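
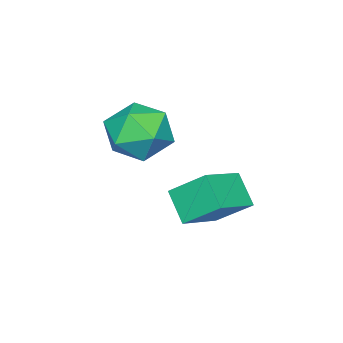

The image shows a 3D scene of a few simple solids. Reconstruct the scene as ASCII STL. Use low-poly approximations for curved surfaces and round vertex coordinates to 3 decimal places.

solid 
facet normal 0.240 0.914 -0.327
outer loop
vertex -2.844 -3.387 1.118
vertex -3.866 -2.935 1.632
vertex -2.82 -2.979 2.278
endloop
endfacet
facet normal 0.826 0.526 -0.202
outer loop
vertex -2.844 -3.387 1.118
vertex -2.82 -2.979 2.278
vertex -2.232 -4.017 1.98
endloop
endfacet
facet normal 0.792 -0.060 -0.607
outer loop
vertex -2.844 -3.387 1.118
vertex -2.232 -4.017 1.98
vertex -2.914 -4.615 1.149
endloop
endfacet
facet normal 0.186 -0.035 -0.982
outer loop
vertex -2.844 -3.387 1.118
vertex -2.914 -4.615 1.149
vertex -3.924 -3.946 0.934
endloop
endfacet
facet normal -0.156 0.567 -0.809
outer loop
vertex -2.844 -3.387 1.118
vertex -3.924 -3.946 0.934
vertex -3.866 -2.935 1.632
endloop
endfacet
facet normal 0.814 0.323 0.482
outer loop
vertex -2.232 -4.017 1.98
vertex -2.82 -2.979 2.278
vertex -2.876 -3.954 3.026
endloop
endfacet
facet normal -0.133 0.951 0.280
outer loop
vertex -2.82 -2.979 2.278
vertex -3.866 -2.935 1.632
vertex -3.886 -3.285 2.811
endloop
endfacet
facet normal -0.774 0.389 -0.500
outer loop
vertex -3.866 -2.935 1.632
vertex -3.924 -3.946 0.934
vertex -4.568 -3.883 1.98
endloop
endfacet
facet normal -0.222 -0.585 -0.780
outer loop
vertex -3.924 -3.946 0.934
vertex -2.914 -4.615 1.149
vertex -3.98 -4.921 1.682
endloop
endfacet
facet normal 0.760 -0.626 -0.173
outer loop
vertex -2.914 -4.615 1.149
vertex -2.232 -4.017 1.98
vertex -2.934 -4.965 2.328
endloop
endfacet
facet normal -0.186 0.035 0.982
outer loop
vertex -3.956 -4.513 2.842
vertex -2.876 -3.954 3.026
vertex -3.886 -3.285 2.811
endloop
endfacet
facet normal -0.792 0.060 0.607
outer loop
vertex -3.956 -4.513 2.842
vertex -3.886 -3.285 2.811
vertex -4.568 -3.883 1.98
endloop
endfacet
facet normal -0.826 -0.526 0.202
outer loop
vertex -3.956 -4.513 2.842
vertex -4.568 -3.883 1.98
vertex -3.98 -4.921 1.682
endloop
endfacet
facet normal -0.240 -0.914 0.327
outer loop
vertex -3.956 -4.513 2.842
vertex -3.98 -4.921 1.682
vertex -2.934 -4.965 2.328
endloop
endfacet
facet normal 0.156 -0.567 0.809
outer loop
vertex -3.956 -4.513 2.842
vertex -2.934 -4.965 2.328
vertex -2.876 -3.954 3.026
endloop
endfacet
facet normal 0.222 0.585 0.780
outer loop
vertex -3.886 -3.285 2.811
vertex -2.876 -3.954 3.026
vertex -2.82 -2.979 2.278
endloop
endfacet
facet normal -0.760 0.626 0.173
outer loop
vertex -4.568 -3.883 1.98
vertex -3.886 -3.285 2.811
vertex -3.866 -2.935 1.632
endloop
endfacet
facet normal -0.814 -0.323 -0.482
outer loop
vertex -3.98 -4.921 1.682
vertex -4.568 -3.883 1.98
vertex -3.924 -3.946 0.934
endloop
endfacet
facet normal 0.133 -0.951 -0.280
outer loop
vertex -2.934 -4.965 2.328
vertex -3.98 -4.921 1.682
vertex -2.914 -4.615 1.149
endloop
endfacet
facet normal 0.774 -0.389 0.500
outer loop
vertex -2.876 -3.954 3.026
vertex -2.934 -4.965 2.328
vertex -2.232 -4.017 1.98
endloop
endfacet
facet normal -0.917 0.120 -0.380
outer loop
vertex -4.022 -0.693 0.918
vertex -3.546 0.151 0.036
vertex -3.766 -1.871 -0.071
endloop
endfacet
facet normal -0.363 -0.644 0.673
outer loop
vertex -2.234 -2.071 0.564
vertex -4.022 -0.693 0.918
vertex -3.766 -1.871 -0.071
endloop
endfacet
facet normal -0.917 0.120 -0.380
outer loop
vertex -3.766 -1.871 -0.071
vertex -3.546 0.151 0.036
vertex -3.29 -1.027 -0.953
endloop
endfacet
facet normal 0.164 -0.755 -0.634
outer loop
vertex -3.29 -1.027 -0.953
vertex -2.234 -2.071 0.564
vertex -3.766 -1.871 -0.071
endloop
endfacet
facet normal -0.164 0.755 0.634
outer loop
vertex -4.022 -0.693 0.918
vertex -2.014 -0.049 0.671
vertex -3.546 0.151 0.036
endloop
endfacet
facet normal -0.363 -0.644 0.673
outer loop
vertex -2.49 -0.893 1.553
vertex -4.022 -0.693 0.918
vertex -2.234 -2.071 0.564
endloop
endfacet
facet normal -0.164 0.755 0.634
outer loop
vertex -2.49 -0.893 1.553
vertex -2.014 -0.049 0.671
vertex -4.022 -0.693 0.918
endloop
endfacet
facet normal 0.363 0.644 -0.673
outer loop
vertex -3.546 0.151 0.036
vertex -2.014 -0.049 0.671
vertex -3.29 -1.027 -0.953
endloop
endfacet
facet normal 0.164 -0.755 -0.634
outer loop
vertex -1.758 -1.227 -0.318
vertex -2.234 -2.071 0.564
vertex -3.29 -1.027 -0.953
endloop
endfacet
facet normal 0.363 0.644 -0.673
outer loop
vertex -3.29 -1.027 -0.953
vertex -2.014 -0.049 0.671
vertex -1.758 -1.227 -0.318
endloop
endfacet
facet normal 0.917 -0.120 0.380
outer loop
vertex -1.758 -1.227 -0.318
vertex -2.49 -0.893 1.553
vertex -2.234 -2.071 0.564
endloop
endfacet
facet normal 0.917 -0.120 0.380
outer loop
vertex -2.014 -0.049 0.671
vertex -2.49 -0.893 1.553
vertex -1.758 -1.227 -0.318
endloop
endfacet

endsolid


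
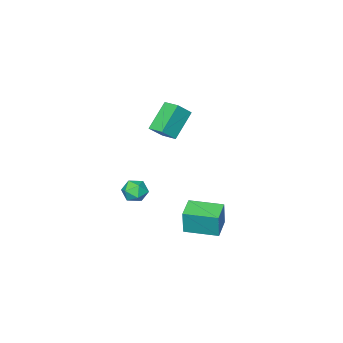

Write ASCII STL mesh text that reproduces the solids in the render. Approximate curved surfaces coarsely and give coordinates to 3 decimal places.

solid 
facet normal -0.804 -0.579 0.136
outer loop
vertex -2.384 0.609 -2.458
vertex -3.512 2.175 -2.462
vertex -2.554 0.483 -3.994
endloop
endfacet
facet normal 0.585 -0.811 0.002
outer loop
vertex -1.468 1.265 -4.178
vertex -2.384 0.609 -2.458
vertex -2.554 0.483 -3.994
endloop
endfacet
facet normal -0.804 -0.579 0.137
outer loop
vertex -2.554 0.483 -3.994
vertex -3.512 2.175 -2.462
vertex -3.682 2.049 -3.997
endloop
endfacet
facet normal -0.110 -0.081 -0.991
outer loop
vertex -3.682 2.049 -3.997
vertex -1.468 1.265 -4.178
vertex -2.554 0.483 -3.994
endloop
endfacet
facet normal 0.109 0.081 0.991
outer loop
vertex -2.384 0.609 -2.458
vertex -2.426 2.957 -2.646
vertex -3.512 2.175 -2.462
endloop
endfacet
facet normal 0.585 -0.811 0.002
outer loop
vertex -1.298 1.391 -2.643
vertex -2.384 0.609 -2.458
vertex -1.468 1.265 -4.178
endloop
endfacet
facet normal 0.110 0.081 0.991
outer loop
vertex -1.298 1.391 -2.643
vertex -2.426 2.957 -2.646
vertex -2.384 0.609 -2.458
endloop
endfacet
facet normal -0.585 0.811 -0.002
outer loop
vertex -3.512 2.175 -2.462
vertex -2.426 2.957 -2.646
vertex -3.682 2.049 -3.997
endloop
endfacet
facet normal -0.110 -0.082 -0.991
outer loop
vertex -2.596 2.831 -4.182
vertex -1.468 1.265 -4.178
vertex -3.682 2.049 -3.997
endloop
endfacet
facet normal -0.585 0.811 -0.002
outer loop
vertex -3.682 2.049 -3.997
vertex -2.426 2.957 -2.646
vertex -2.596 2.831 -4.182
endloop
endfacet
facet normal 0.804 0.579 -0.137
outer loop
vertex -2.596 2.831 -4.182
vertex -1.298 1.391 -2.643
vertex -1.468 1.265 -4.178
endloop
endfacet
facet normal 0.804 0.579 -0.136
outer loop
vertex -2.426 2.957 -2.646
vertex -1.298 1.391 -2.643
vertex -2.596 2.831 -4.182
endloop
endfacet
facet normal -0.532 0.543 0.650
outer loop
vertex -1.128 -1.166 -2.147
vertex -1.27 -1.831 -1.707
vertex -0.618 -1.376 -1.554
endloop
endfacet
facet normal -0.018 0.937 0.348
outer loop
vertex -1.128 -1.166 -2.147
vertex -0.618 -1.376 -1.554
vertex -0.329 -1.108 -2.261
endloop
endfacet
facet normal -0.118 0.926 -0.359
outer loop
vertex -1.128 -1.166 -2.147
vertex -0.329 -1.108 -2.261
vertex -0.802 -1.397 -2.851
endloop
endfacet
facet normal -0.694 0.525 -0.493
outer loop
vertex -1.128 -1.166 -2.147
vertex -0.802 -1.397 -2.851
vertex -1.384 -1.844 -2.508
endloop
endfacet
facet normal -0.948 0.289 0.130
outer loop
vertex -1.128 -1.166 -2.147
vertex -1.384 -1.844 -2.508
vertex -1.27 -1.831 -1.707
endloop
endfacet
facet normal 0.608 0.628 0.486
outer loop
vertex -0.329 -1.108 -2.261
vertex -0.618 -1.376 -1.554
vertex 0.024 -1.736 -1.892
endloop
endfacet
facet normal -0.222 -0.010 0.975
outer loop
vertex -0.618 -1.376 -1.554
vertex -1.27 -1.831 -1.707
vertex -0.558 -2.183 -1.549
endloop
endfacet
facet normal -0.895 -0.424 0.134
outer loop
vertex -1.27 -1.831 -1.707
vertex -1.384 -1.844 -2.508
vertex -1.031 -2.472 -2.139
endloop
endfacet
facet normal -0.484 -0.041 -0.874
outer loop
vertex -1.384 -1.844 -2.508
vertex -0.802 -1.397 -2.851
vertex -0.742 -2.204 -2.846
endloop
endfacet
facet normal 0.446 0.609 -0.656
outer loop
vertex -0.802 -1.397 -2.851
vertex -0.329 -1.108 -2.261
vertex -0.09 -1.749 -2.693
endloop
endfacet
facet normal 0.694 -0.525 0.493
outer loop
vertex -0.232 -2.414 -2.253
vertex 0.024 -1.736 -1.892
vertex -0.558 -2.183 -1.549
endloop
endfacet
facet normal 0.118 -0.926 0.359
outer loop
vertex -0.232 -2.414 -2.253
vertex -0.558 -2.183 -1.549
vertex -1.031 -2.472 -2.139
endloop
endfacet
facet normal 0.018 -0.937 -0.348
outer loop
vertex -0.232 -2.414 -2.253
vertex -1.031 -2.472 -2.139
vertex -0.742 -2.204 -2.846
endloop
endfacet
facet normal 0.532 -0.543 -0.650
outer loop
vertex -0.232 -2.414 -2.253
vertex -0.742 -2.204 -2.846
vertex -0.09 -1.749 -2.693
endloop
endfacet
facet normal 0.948 -0.289 -0.130
outer loop
vertex -0.232 -2.414 -2.253
vertex -0.09 -1.749 -2.693
vertex 0.024 -1.736 -1.892
endloop
endfacet
facet normal 0.484 0.041 0.874
outer loop
vertex -0.558 -2.183 -1.549
vertex 0.024 -1.736 -1.892
vertex -0.618 -1.376 -1.554
endloop
endfacet
facet normal -0.446 -0.609 0.656
outer loop
vertex -1.031 -2.472 -2.139
vertex -0.558 -2.183 -1.549
vertex -1.27 -1.831 -1.707
endloop
endfacet
facet normal -0.608 -0.628 -0.486
outer loop
vertex -0.742 -2.204 -2.846
vertex -1.031 -2.472 -2.139
vertex -1.384 -1.844 -2.508
endloop
endfacet
facet normal 0.222 0.010 -0.975
outer loop
vertex -0.09 -1.749 -2.693
vertex -0.742 -2.204 -2.846
vertex -0.802 -1.397 -2.851
endloop
endfacet
facet normal 0.895 0.424 -0.134
outer loop
vertex 0.024 -1.736 -1.892
vertex -0.09 -1.749 -2.693
vertex -0.329 -1.108 -2.261
endloop
endfacet
facet normal -0.701 -0.165 0.694
outer loop
vertex -2.197 -1.115 4.407
vertex -2.239 -0.086 4.609
vertex -3.015 -0.992 3.609
endloop
endfacet
facet normal 0.040 -0.981 -0.192
outer loop
vertex -1.661 -0.674 2.271
vertex -2.197 -1.115 4.407
vertex -3.015 -0.992 3.609
endloop
endfacet
facet normal -0.701 -0.165 0.693
outer loop
vertex -3.015 -0.992 3.609
vertex -2.239 -0.086 4.609
vertex -3.057 0.038 3.811
endloop
endfacet
facet normal -0.711 0.107 -0.694
outer loop
vertex -3.057 0.038 3.811
vertex -1.661 -0.674 2.271
vertex -3.015 -0.992 3.609
endloop
endfacet
facet normal 0.711 -0.107 0.694
outer loop
vertex -2.197 -1.115 4.407
vertex -0.885 0.232 3.271
vertex -2.239 -0.086 4.609
endloop
endfacet
facet normal 0.039 -0.980 -0.193
outer loop
vertex -0.843 -0.798 3.069
vertex -2.197 -1.115 4.407
vertex -1.661 -0.674 2.271
endloop
endfacet
facet normal 0.711 -0.107 0.695
outer loop
vertex -0.843 -0.798 3.069
vertex -0.885 0.232 3.271
vertex -2.197 -1.115 4.407
endloop
endfacet
facet normal -0.040 0.980 0.193
outer loop
vertex -2.239 -0.086 4.609
vertex -0.885 0.232 3.271
vertex -3.057 0.038 3.811
endloop
endfacet
facet normal -0.711 0.107 -0.695
outer loop
vertex -1.703 0.355 2.473
vertex -1.661 -0.674 2.271
vertex -3.057 0.038 3.811
endloop
endfacet
facet normal -0.040 0.981 0.192
outer loop
vertex -3.057 0.038 3.811
vertex -0.885 0.232 3.271
vertex -1.703 0.355 2.473
endloop
endfacet
facet normal 0.701 0.165 -0.693
outer loop
vertex -1.703 0.355 2.473
vertex -0.843 -0.798 3.069
vertex -1.661 -0.674 2.271
endloop
endfacet
facet normal 0.701 0.165 -0.694
outer loop
vertex -0.885 0.232 3.271
vertex -0.843 -0.798 3.069
vertex -1.703 0.355 2.473
endloop
endfacet

endsolid


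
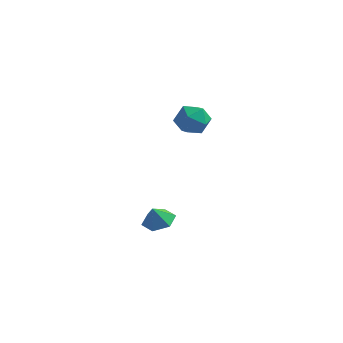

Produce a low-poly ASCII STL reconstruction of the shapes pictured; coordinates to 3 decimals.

solid 
facet normal 0.166 0.334 -0.928
outer loop
vertex -0.413 2.916 -4.131
vertex -1.207 2.469 -4.434
vertex -1.257 3.374 -4.117
endloop
endfacet
facet normal 0.262 0.457 0.850
outer loop
vertex -0.413 2.916 -4.131
vertex -1.257 3.374 -4.117
vertex -1.393 2.091 -3.386
endloop
endfacet
facet normal 0.166 0.334 -0.928
outer loop
vertex -1.257 3.374 -4.117
vertex -1.207 2.469 -4.434
vertex -2.05 2.927 -4.42
endloop
endfacet
facet normal -0.531 0.461 0.711
outer loop
vertex -1.257 3.374 -4.117
vertex -2.05 2.927 -4.42
vertex -1.393 2.091 -3.386
endloop
endfacet
facet normal 0.166 0.334 -0.928
outer loop
vertex -2.05 2.927 -4.42
vertex -1.207 2.469 -4.434
vertex -2.0 2.022 -4.737
endloop
endfacet
facet normal -0.891 -0.193 0.410
outer loop
vertex -2.05 2.927 -4.42
vertex -2.0 2.022 -4.737
vertex -1.393 2.091 -3.386
endloop
endfacet
facet normal 0.165 0.336 -0.927
outer loop
vertex -2.0 2.022 -4.737
vertex -1.207 2.469 -4.434
vertex -1.156 1.565 -4.752
endloop
endfacet
facet normal -0.458 -0.853 0.249
outer loop
vertex -2.0 2.022 -4.737
vertex -1.156 1.565 -4.752
vertex -1.393 2.091 -3.386
endloop
endfacet
facet normal 0.165 0.336 -0.927
outer loop
vertex -1.156 1.565 -4.752
vertex -1.207 2.469 -4.434
vertex -0.363 2.012 -4.449
endloop
endfacet
facet normal 0.335 -0.858 0.389
outer loop
vertex -1.156 1.565 -4.752
vertex -0.363 2.012 -4.449
vertex -1.393 2.091 -3.386
endloop
endfacet
facet normal 0.165 0.335 -0.927
outer loop
vertex -0.363 2.012 -4.449
vertex -1.207 2.469 -4.434
vertex -0.413 2.916 -4.131
endloop
endfacet
facet normal 0.695 -0.204 0.689
outer loop
vertex -0.363 2.012 -4.449
vertex -0.413 2.916 -4.131
vertex -1.393 2.091 -3.386
endloop
endfacet
facet normal -0.635 0.558 0.533
outer loop
vertex 0.255 4.177 3.527
vertex -0.573 3.703 3.037
vertex -0.177 3.288 3.943
endloop
endfacet
facet normal -0.034 0.437 0.899
outer loop
vertex 0.255 4.177 3.527
vertex -0.177 3.288 3.943
vertex 0.889 3.409 3.925
endloop
endfacet
facet normal 0.512 0.689 0.513
outer loop
vertex 0.255 4.177 3.527
vertex 0.889 3.409 3.925
vertex 1.151 3.898 3.007
endloop
endfacet
facet normal 0.248 0.965 -0.089
outer loop
vertex 0.255 4.177 3.527
vertex 1.151 3.898 3.007
vertex 0.247 4.08 2.459
endloop
endfacet
facet normal -0.461 0.884 -0.077
outer loop
vertex 0.255 4.177 3.527
vertex 0.247 4.08 2.459
vertex -0.573 3.703 3.037
endloop
endfacet
facet normal 0.047 -0.269 0.962
outer loop
vertex 0.889 3.409 3.925
vertex -0.177 3.288 3.943
vertex 0.453 2.46 3.681
endloop
endfacet
facet normal -0.926 -0.073 0.371
outer loop
vertex -0.177 3.288 3.943
vertex -0.573 3.703 3.037
vertex -0.451 2.642 3.133
endloop
endfacet
facet normal -0.643 0.454 -0.616
outer loop
vertex -0.573 3.703 3.037
vertex 0.247 4.08 2.459
vertex -0.189 3.131 2.215
endloop
endfacet
facet normal 0.503 0.584 -0.636
outer loop
vertex 0.247 4.08 2.459
vertex 1.151 3.898 3.007
vertex 0.877 3.252 2.197
endloop
endfacet
facet normal 0.931 0.138 0.339
outer loop
vertex 1.151 3.898 3.007
vertex 0.889 3.409 3.925
vertex 1.273 2.837 3.103
endloop
endfacet
facet normal -0.248 -0.965 0.089
outer loop
vertex 0.445 2.363 2.613
vertex 0.453 2.46 3.681
vertex -0.451 2.642 3.133
endloop
endfacet
facet normal -0.512 -0.689 -0.513
outer loop
vertex 0.445 2.363 2.613
vertex -0.451 2.642 3.133
vertex -0.189 3.131 2.215
endloop
endfacet
facet normal 0.034 -0.437 -0.899
outer loop
vertex 0.445 2.363 2.613
vertex -0.189 3.131 2.215
vertex 0.877 3.252 2.197
endloop
endfacet
facet normal 0.635 -0.558 -0.533
outer loop
vertex 0.445 2.363 2.613
vertex 0.877 3.252 2.197
vertex 1.273 2.837 3.103
endloop
endfacet
facet normal 0.461 -0.884 0.077
outer loop
vertex 0.445 2.363 2.613
vertex 1.273 2.837 3.103
vertex 0.453 2.46 3.681
endloop
endfacet
facet normal -0.503 -0.584 0.636
outer loop
vertex -0.451 2.642 3.133
vertex 0.453 2.46 3.681
vertex -0.177 3.288 3.943
endloop
endfacet
facet normal -0.931 -0.138 -0.339
outer loop
vertex -0.189 3.131 2.215
vertex -0.451 2.642 3.133
vertex -0.573 3.703 3.037
endloop
endfacet
facet normal -0.047 0.269 -0.962
outer loop
vertex 0.877 3.252 2.197
vertex -0.189 3.131 2.215
vertex 0.247 4.08 2.459
endloop
endfacet
facet normal 0.926 0.073 -0.371
outer loop
vertex 1.273 2.837 3.103
vertex 0.877 3.252 2.197
vertex 1.151 3.898 3.007
endloop
endfacet
facet normal 0.643 -0.454 0.616
outer loop
vertex 0.453 2.46 3.681
vertex 1.273 2.837 3.103
vertex 0.889 3.409 3.925
endloop
endfacet

endsolid


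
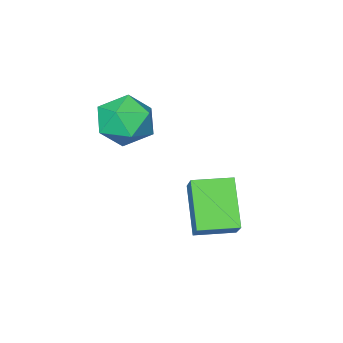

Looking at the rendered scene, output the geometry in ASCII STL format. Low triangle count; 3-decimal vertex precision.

solid 
facet normal -0.382 -0.597 -0.706
outer loop
vertex 2.116 -0.2 -1.861
vertex 0.901 0.573 -1.858
vertex 2.882 1.01 -3.299
endloop
endfacet
facet normal 0.844 -0.537 -0.002
outer loop
vertex 3.379 1.787 -2.382
vertex 2.116 -0.2 -1.861
vertex 2.882 1.01 -3.299
endloop
endfacet
facet normal -0.382 -0.597 -0.706
outer loop
vertex 2.882 1.01 -3.299
vertex 0.901 0.573 -1.858
vertex 1.667 1.783 -3.296
endloop
endfacet
facet normal 0.377 0.596 -0.709
outer loop
vertex 1.667 1.783 -3.296
vertex 3.379 1.787 -2.382
vertex 2.882 1.01 -3.299
endloop
endfacet
facet normal -0.377 -0.596 0.709
outer loop
vertex 2.116 -0.2 -1.861
vertex 1.398 1.35 -0.941
vertex 0.901 0.573 -1.858
endloop
endfacet
facet normal 0.844 -0.537 -0.002
outer loop
vertex 2.613 0.577 -0.944
vertex 2.116 -0.2 -1.861
vertex 3.379 1.787 -2.382
endloop
endfacet
facet normal -0.377 -0.596 0.709
outer loop
vertex 2.613 0.577 -0.944
vertex 1.398 1.35 -0.941
vertex 2.116 -0.2 -1.861
endloop
endfacet
facet normal -0.844 0.537 0.002
outer loop
vertex 0.901 0.573 -1.858
vertex 1.398 1.35 -0.941
vertex 1.667 1.783 -3.296
endloop
endfacet
facet normal 0.377 0.596 -0.709
outer loop
vertex 2.164 2.56 -2.379
vertex 3.379 1.787 -2.382
vertex 1.667 1.783 -3.296
endloop
endfacet
facet normal -0.844 0.537 0.002
outer loop
vertex 1.667 1.783 -3.296
vertex 1.398 1.35 -0.941
vertex 2.164 2.56 -2.379
endloop
endfacet
facet normal 0.382 0.597 0.706
outer loop
vertex 2.164 2.56 -2.379
vertex 2.613 0.577 -0.944
vertex 3.379 1.787 -2.382
endloop
endfacet
facet normal 0.382 0.597 0.706
outer loop
vertex 1.398 1.35 -0.941
vertex 2.613 0.577 -0.944
vertex 2.164 2.56 -2.379
endloop
endfacet
facet normal -0.677 0.238 0.696
outer loop
vertex 2.436 -1.639 1.362
vertex 3.165 -1.926 2.169
vertex 3.14 -0.869 1.784
endloop
endfacet
facet normal -0.763 0.637 0.110
outer loop
vertex 2.436 -1.639 1.362
vertex 3.14 -0.869 1.784
vertex 2.947 -0.908 0.676
endloop
endfacet
facet normal -0.875 0.198 -0.441
outer loop
vertex 2.436 -1.639 1.362
vertex 2.947 -0.908 0.676
vertex 2.854 -1.988 0.377
endloop
endfacet
facet normal -0.859 -0.472 -0.197
outer loop
vertex 2.436 -1.639 1.362
vertex 2.854 -1.988 0.377
vertex 2.988 -2.617 1.3
endloop
endfacet
facet normal -0.737 -0.448 0.506
outer loop
vertex 2.436 -1.639 1.362
vertex 2.988 -2.617 1.3
vertex 3.165 -1.926 2.169
endloop
endfacet
facet normal -0.153 0.988 -0.008
outer loop
vertex 2.947 -0.908 0.676
vertex 3.14 -0.869 1.784
vertex 3.992 -0.743 1.06
endloop
endfacet
facet normal -0.015 0.342 0.940
outer loop
vertex 3.14 -0.869 1.784
vertex 3.165 -1.926 2.169
vertex 4.126 -1.372 1.983
endloop
endfacet
facet normal -0.111 -0.767 0.632
outer loop
vertex 3.165 -1.926 2.169
vertex 2.988 -2.617 1.3
vertex 4.033 -2.452 1.684
endloop
endfacet
facet normal -0.309 -0.806 -0.504
outer loop
vertex 2.988 -2.617 1.3
vertex 2.854 -1.988 0.377
vertex 3.84 -2.491 0.576
endloop
endfacet
facet normal -0.335 0.278 -0.900
outer loop
vertex 2.854 -1.988 0.377
vertex 2.947 -0.908 0.676
vertex 3.815 -1.434 0.191
endloop
endfacet
facet normal 0.859 0.472 0.197
outer loop
vertex 4.544 -1.721 0.998
vertex 3.992 -0.743 1.06
vertex 4.126 -1.372 1.983
endloop
endfacet
facet normal 0.875 -0.198 0.441
outer loop
vertex 4.544 -1.721 0.998
vertex 4.126 -1.372 1.983
vertex 4.033 -2.452 1.684
endloop
endfacet
facet normal 0.763 -0.637 -0.110
outer loop
vertex 4.544 -1.721 0.998
vertex 4.033 -2.452 1.684
vertex 3.84 -2.491 0.576
endloop
endfacet
facet normal 0.677 -0.238 -0.696
outer loop
vertex 4.544 -1.721 0.998
vertex 3.84 -2.491 0.576
vertex 3.815 -1.434 0.191
endloop
endfacet
facet normal 0.737 0.448 -0.506
outer loop
vertex 4.544 -1.721 0.998
vertex 3.815 -1.434 0.191
vertex 3.992 -0.743 1.06
endloop
endfacet
facet normal 0.309 0.806 0.504
outer loop
vertex 4.126 -1.372 1.983
vertex 3.992 -0.743 1.06
vertex 3.14 -0.869 1.784
endloop
endfacet
facet normal 0.335 -0.278 0.900
outer loop
vertex 4.033 -2.452 1.684
vertex 4.126 -1.372 1.983
vertex 3.165 -1.926 2.169
endloop
endfacet
facet normal 0.153 -0.988 0.008
outer loop
vertex 3.84 -2.491 0.576
vertex 4.033 -2.452 1.684
vertex 2.988 -2.617 1.3
endloop
endfacet
facet normal 0.015 -0.342 -0.940
outer loop
vertex 3.815 -1.434 0.191
vertex 3.84 -2.491 0.576
vertex 2.854 -1.988 0.377
endloop
endfacet
facet normal 0.111 0.767 -0.632
outer loop
vertex 3.992 -0.743 1.06
vertex 3.815 -1.434 0.191
vertex 2.947 -0.908 0.676
endloop
endfacet

endsolid


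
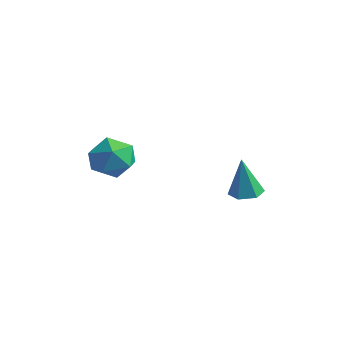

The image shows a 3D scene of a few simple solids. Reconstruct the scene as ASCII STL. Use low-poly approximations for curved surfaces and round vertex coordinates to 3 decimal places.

solid 
facet normal 0.070 0.088 -0.994
outer loop
vertex 0.388 3.549 -4.46
vertex -0.435 3.714 -4.503
vertex 0.115 4.342 -4.409
endloop
endfacet
facet normal 0.870 0.273 0.410
outer loop
vertex 0.388 3.549 -4.46
vertex 0.115 4.342 -4.409
vertex -0.585 3.526 -2.377
endloop
endfacet
facet normal 0.071 0.087 -0.994
outer loop
vertex 0.115 4.342 -4.409
vertex -0.435 3.714 -4.503
vertex -0.707 4.507 -4.453
endloop
endfacet
facet normal 0.158 0.896 0.414
outer loop
vertex 0.115 4.342 -4.409
vertex -0.707 4.507 -4.453
vertex -0.585 3.526 -2.377
endloop
endfacet
facet normal 0.071 0.087 -0.994
outer loop
vertex -0.707 4.507 -4.453
vertex -0.435 3.714 -4.503
vertex -1.257 3.879 -4.547
endloop
endfacet
facet normal -0.735 0.595 0.324
outer loop
vertex -0.707 4.507 -4.453
vertex -1.257 3.879 -4.547
vertex -0.585 3.526 -2.377
endloop
endfacet
facet normal 0.071 0.088 -0.994
outer loop
vertex -1.257 3.879 -4.547
vertex -0.435 3.714 -4.503
vertex -0.985 3.086 -4.598
endloop
endfacet
facet normal -0.916 -0.329 0.230
outer loop
vertex -1.257 3.879 -4.547
vertex -0.985 3.086 -4.598
vertex -0.585 3.526 -2.377
endloop
endfacet
facet normal 0.071 0.088 -0.994
outer loop
vertex -0.985 3.086 -4.598
vertex -0.435 3.714 -4.503
vertex -0.162 2.921 -4.554
endloop
endfacet
facet normal -0.203 -0.953 0.225
outer loop
vertex -0.985 3.086 -4.598
vertex -0.162 2.921 -4.554
vertex -0.585 3.526 -2.377
endloop
endfacet
facet normal 0.070 0.088 -0.994
outer loop
vertex -0.162 2.921 -4.554
vertex -0.435 3.714 -4.503
vertex 0.388 3.549 -4.46
endloop
endfacet
facet normal 0.690 -0.652 0.315
outer loop
vertex -0.162 2.921 -4.554
vertex 0.388 3.549 -4.46
vertex -0.585 3.526 -2.377
endloop
endfacet
facet normal -0.843 0.529 -0.096
outer loop
vertex -3.787 -1.392 -2.092
vertex -4.266 -1.982 -1.138
vertex -3.638 -0.951 -0.965
endloop
endfacet
facet normal -0.279 0.906 -0.318
outer loop
vertex -3.787 -1.392 -2.092
vertex -3.638 -0.951 -0.965
vertex -2.706 -0.94 -1.752
endloop
endfacet
facet normal 0.039 0.540 -0.841
outer loop
vertex -3.787 -1.392 -2.092
vertex -2.706 -0.94 -1.752
vertex -2.758 -1.965 -2.412
endloop
endfacet
facet normal -0.328 -0.063 -0.942
outer loop
vertex -3.787 -1.392 -2.092
vertex -2.758 -1.965 -2.412
vertex -3.722 -2.609 -2.033
endloop
endfacet
facet normal -0.873 -0.070 -0.482
outer loop
vertex -3.787 -1.392 -2.092
vertex -3.722 -2.609 -2.033
vertex -4.266 -1.982 -1.138
endloop
endfacet
facet normal 0.180 0.957 0.226
outer loop
vertex -2.706 -0.94 -1.752
vertex -3.638 -0.951 -0.965
vertex -2.518 -1.251 -0.587
endloop
endfacet
facet normal -0.733 0.348 0.585
outer loop
vertex -3.638 -0.951 -0.965
vertex -4.266 -1.982 -1.138
vertex -3.482 -1.895 -0.208
endloop
endfacet
facet normal -0.782 -0.622 -0.040
outer loop
vertex -4.266 -1.982 -1.138
vertex -3.722 -2.609 -2.033
vertex -3.534 -2.92 -0.868
endloop
endfacet
facet normal 0.101 -0.612 -0.784
outer loop
vertex -3.722 -2.609 -2.033
vertex -2.758 -1.965 -2.412
vertex -2.602 -2.909 -1.655
endloop
endfacet
facet normal 0.695 0.364 -0.620
outer loop
vertex -2.758 -1.965 -2.412
vertex -2.706 -0.94 -1.752
vertex -1.974 -1.878 -1.482
endloop
endfacet
facet normal 0.328 0.063 0.942
outer loop
vertex -2.453 -2.468 -0.528
vertex -2.518 -1.251 -0.587
vertex -3.482 -1.895 -0.208
endloop
endfacet
facet normal -0.039 -0.540 0.841
outer loop
vertex -2.453 -2.468 -0.528
vertex -3.482 -1.895 -0.208
vertex -3.534 -2.92 -0.868
endloop
endfacet
facet normal 0.279 -0.906 0.318
outer loop
vertex -2.453 -2.468 -0.528
vertex -3.534 -2.92 -0.868
vertex -2.602 -2.909 -1.655
endloop
endfacet
facet normal 0.843 -0.529 0.096
outer loop
vertex -2.453 -2.468 -0.528
vertex -2.602 -2.909 -1.655
vertex -1.974 -1.878 -1.482
endloop
endfacet
facet normal 0.873 0.070 0.482
outer loop
vertex -2.453 -2.468 -0.528
vertex -1.974 -1.878 -1.482
vertex -2.518 -1.251 -0.587
endloop
endfacet
facet normal -0.101 0.612 0.784
outer loop
vertex -3.482 -1.895 -0.208
vertex -2.518 -1.251 -0.587
vertex -3.638 -0.951 -0.965
endloop
endfacet
facet normal -0.695 -0.364 0.620
outer loop
vertex -3.534 -2.92 -0.868
vertex -3.482 -1.895 -0.208
vertex -4.266 -1.982 -1.138
endloop
endfacet
facet normal -0.180 -0.957 -0.226
outer loop
vertex -2.602 -2.909 -1.655
vertex -3.534 -2.92 -0.868
vertex -3.722 -2.609 -2.033
endloop
endfacet
facet normal 0.733 -0.348 -0.585
outer loop
vertex -1.974 -1.878 -1.482
vertex -2.602 -2.909 -1.655
vertex -2.758 -1.965 -2.412
endloop
endfacet
facet normal 0.782 0.622 0.040
outer loop
vertex -2.518 -1.251 -0.587
vertex -1.974 -1.878 -1.482
vertex -2.706 -0.94 -1.752
endloop
endfacet

endsolid


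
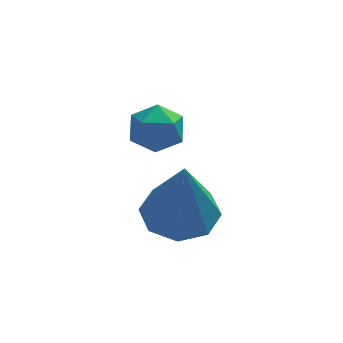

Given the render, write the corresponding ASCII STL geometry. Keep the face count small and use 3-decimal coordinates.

solid 
facet normal -0.515 0.856 -0.051
outer loop
vertex -3.432 -3.097 -0.165
vertex -3.632 -3.176 0.528
vertex -3.022 -2.819 0.365
endloop
endfacet
facet normal 0.046 0.870 -0.492
outer loop
vertex -3.432 -3.097 -0.165
vertex -3.022 -2.819 0.365
vertex -2.709 -3.154 -0.198
endloop
endfacet
facet normal -0.018 0.323 -0.946
outer loop
vertex -3.432 -3.097 -0.165
vertex -2.709 -3.154 -0.198
vertex -3.127 -3.718 -0.383
endloop
endfacet
facet normal -0.617 -0.027 -0.786
outer loop
vertex -3.432 -3.097 -0.165
vertex -3.127 -3.718 -0.383
vertex -3.697 -3.731 0.065
endloop
endfacet
facet normal -0.925 0.302 -0.232
outer loop
vertex -3.432 -3.097 -0.165
vertex -3.697 -3.731 0.065
vertex -3.632 -3.176 0.528
endloop
endfacet
facet normal 0.636 0.765 -0.102
outer loop
vertex -2.709 -3.154 -0.198
vertex -3.022 -2.819 0.365
vertex -2.463 -3.269 0.475
endloop
endfacet
facet normal -0.272 0.743 0.611
outer loop
vertex -3.022 -2.819 0.365
vertex -3.632 -3.176 0.528
vertex -3.033 -3.282 0.923
endloop
endfacet
facet normal -0.936 -0.154 0.316
outer loop
vertex -3.632 -3.176 0.528
vertex -3.697 -3.731 0.065
vertex -3.451 -3.846 0.738
endloop
endfacet
facet normal -0.439 -0.687 -0.579
outer loop
vertex -3.697 -3.731 0.065
vertex -3.127 -3.718 -0.383
vertex -3.138 -4.181 0.175
endloop
endfacet
facet normal 0.532 -0.119 -0.838
outer loop
vertex -3.127 -3.718 -0.383
vertex -2.709 -3.154 -0.198
vertex -2.528 -3.824 0.012
endloop
endfacet
facet normal 0.617 0.027 0.786
outer loop
vertex -2.728 -3.903 0.705
vertex -2.463 -3.269 0.475
vertex -3.033 -3.282 0.923
endloop
endfacet
facet normal 0.018 -0.323 0.946
outer loop
vertex -2.728 -3.903 0.705
vertex -3.033 -3.282 0.923
vertex -3.451 -3.846 0.738
endloop
endfacet
facet normal -0.046 -0.870 0.492
outer loop
vertex -2.728 -3.903 0.705
vertex -3.451 -3.846 0.738
vertex -3.138 -4.181 0.175
endloop
endfacet
facet normal 0.515 -0.856 0.051
outer loop
vertex -2.728 -3.903 0.705
vertex -3.138 -4.181 0.175
vertex -2.528 -3.824 0.012
endloop
endfacet
facet normal 0.925 -0.302 0.232
outer loop
vertex -2.728 -3.903 0.705
vertex -2.528 -3.824 0.012
vertex -2.463 -3.269 0.475
endloop
endfacet
facet normal 0.439 0.687 0.579
outer loop
vertex -3.033 -3.282 0.923
vertex -2.463 -3.269 0.475
vertex -3.022 -2.819 0.365
endloop
endfacet
facet normal -0.532 0.119 0.838
outer loop
vertex -3.451 -3.846 0.738
vertex -3.033 -3.282 0.923
vertex -3.632 -3.176 0.528
endloop
endfacet
facet normal -0.636 -0.765 0.102
outer loop
vertex -3.138 -4.181 0.175
vertex -3.451 -3.846 0.738
vertex -3.697 -3.731 0.065
endloop
endfacet
facet normal 0.272 -0.743 -0.611
outer loop
vertex -2.528 -3.824 0.012
vertex -3.138 -4.181 0.175
vertex -3.127 -3.718 -0.383
endloop
endfacet
facet normal 0.936 0.154 -0.316
outer loop
vertex -2.463 -3.269 0.475
vertex -2.528 -3.824 0.012
vertex -2.709 -3.154 -0.198
endloop
endfacet
facet normal -0.019 0.317 -0.948
outer loop
vertex -1.793 -3.092 -2.42
vertex -2.56 -3.644 -2.589
vertex -2.425 -2.741 -2.29
endloop
endfacet
facet normal 0.479 0.641 0.600
outer loop
vertex -1.793 -3.092 -2.42
vertex -2.425 -2.741 -2.29
vertex -2.52 -4.336 -0.511
endloop
endfacet
facet normal -0.018 0.317 -0.948
outer loop
vertex -2.425 -2.741 -2.29
vertex -2.56 -3.644 -2.589
vertex -3.137 -2.919 -2.336
endloop
endfacet
facet normal -0.224 0.731 0.644
outer loop
vertex -2.425 -2.741 -2.29
vertex -3.137 -2.919 -2.336
vertex -2.52 -4.336 -0.511
endloop
endfacet
facet normal -0.019 0.316 -0.949
outer loop
vertex -3.137 -2.919 -2.336
vertex -2.56 -3.644 -2.589
vertex -3.51 -3.521 -2.529
endloop
endfacet
facet normal -0.791 0.324 0.519
outer loop
vertex -3.137 -2.919 -2.336
vertex -3.51 -3.521 -2.529
vertex -2.52 -4.336 -0.511
endloop
endfacet
facet normal -0.019 0.317 -0.948
outer loop
vertex -3.51 -3.521 -2.529
vertex -2.56 -3.644 -2.589
vertex -3.328 -4.195 -2.758
endloop
endfacet
facet normal -0.891 -0.342 0.299
outer loop
vertex -3.51 -3.521 -2.529
vertex -3.328 -4.195 -2.758
vertex -2.52 -4.336 -0.511
endloop
endfacet
facet normal -0.018 0.316 -0.949
outer loop
vertex -3.328 -4.195 -2.758
vertex -2.56 -3.644 -2.589
vertex -2.695 -4.546 -2.887
endloop
endfacet
facet normal -0.464 -0.879 0.112
outer loop
vertex -3.328 -4.195 -2.758
vertex -2.695 -4.546 -2.887
vertex -2.52 -4.336 -0.511
endloop
endfacet
facet normal -0.019 0.316 -0.948
outer loop
vertex -2.695 -4.546 -2.887
vertex -2.56 -3.644 -2.589
vertex -1.984 -4.368 -2.842
endloop
endfacet
facet normal 0.238 -0.969 0.068
outer loop
vertex -2.695 -4.546 -2.887
vertex -1.984 -4.368 -2.842
vertex -2.52 -4.336 -0.511
endloop
endfacet
facet normal -0.018 0.317 -0.948
outer loop
vertex -1.984 -4.368 -2.842
vertex -2.56 -3.644 -2.589
vertex -1.61 -3.766 -2.648
endloop
endfacet
facet normal 0.804 -0.562 0.193
outer loop
vertex -1.984 -4.368 -2.842
vertex -1.61 -3.766 -2.648
vertex -2.52 -4.336 -0.511
endloop
endfacet
facet normal -0.018 0.316 -0.949
outer loop
vertex -1.61 -3.766 -2.648
vertex -2.56 -3.644 -2.589
vertex -1.793 -3.092 -2.42
endloop
endfacet
facet normal 0.904 0.106 0.413
outer loop
vertex -1.61 -3.766 -2.648
vertex -1.793 -3.092 -2.42
vertex -2.52 -4.336 -0.511
endloop
endfacet

endsolid


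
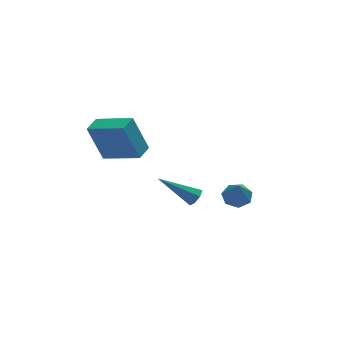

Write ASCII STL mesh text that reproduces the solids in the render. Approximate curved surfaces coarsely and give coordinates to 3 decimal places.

solid 
facet normal 0.769 -0.297 -0.566
outer loop
vertex -0.326 -1.231 -0.463
vertex -0.636 -1.193 -0.904
vertex -0.323 -0.814 -0.678
endloop
endfacet
facet normal 0.456 0.405 0.793
outer loop
vertex -0.326 -1.231 -0.463
vertex -0.323 -0.814 -0.678
vertex -2.304 -0.547 0.324
endloop
endfacet
facet normal 0.769 -0.297 -0.566
outer loop
vertex -0.323 -0.814 -0.678
vertex -0.636 -1.193 -0.904
vertex -0.556 -0.683 -1.063
endloop
endfacet
facet normal 0.225 0.956 0.189
outer loop
vertex -0.323 -0.814 -0.678
vertex -0.556 -0.683 -1.063
vertex -2.304 -0.547 0.324
endloop
endfacet
facet normal 0.769 -0.297 -0.565
outer loop
vertex -0.556 -0.683 -1.063
vertex -0.636 -1.193 -0.904
vertex -0.848 -0.935 -1.328
endloop
endfacet
facet normal -0.301 0.834 -0.462
outer loop
vertex -0.556 -0.683 -1.063
vertex -0.848 -0.935 -1.328
vertex -2.304 -0.547 0.324
endloop
endfacet
facet normal 0.769 -0.297 -0.566
outer loop
vertex -0.848 -0.935 -1.328
vertex -0.636 -1.193 -0.904
vertex -0.981 -1.382 -1.274
endloop
endfacet
facet normal -0.727 0.135 -0.673
outer loop
vertex -0.848 -0.935 -1.328
vertex -0.981 -1.382 -1.274
vertex -2.304 -0.547 0.324
endloop
endfacet
facet normal 0.769 -0.296 -0.566
outer loop
vertex -0.981 -1.382 -1.274
vertex -0.636 -1.193 -0.904
vertex -0.853 -1.686 -0.941
endloop
endfacet
facet normal -0.733 -0.619 -0.283
outer loop
vertex -0.981 -1.382 -1.274
vertex -0.853 -1.686 -0.941
vertex -2.304 -0.547 0.324
endloop
endfacet
facet normal 0.770 -0.297 -0.565
outer loop
vertex -0.853 -1.686 -0.941
vertex -0.636 -1.193 -0.904
vertex -0.562 -1.618 -0.58
endloop
endfacet
facet normal -0.312 -0.856 0.413
outer loop
vertex -0.853 -1.686 -0.941
vertex -0.562 -1.618 -0.58
vertex -2.304 -0.547 0.324
endloop
endfacet
facet normal 0.769 -0.298 -0.566
outer loop
vertex -0.562 -1.618 -0.58
vertex -0.636 -1.193 -0.904
vertex -0.326 -1.231 -0.463
endloop
endfacet
facet normal 0.216 -0.401 0.890
outer loop
vertex -0.562 -1.618 -0.58
vertex -0.326 -1.231 -0.463
vertex -2.304 -0.547 0.324
endloop
endfacet
facet normal -0.679 0.665 -0.310
outer loop
vertex -5.129 1.707 2.926
vertex -4.482 2.431 3.063
vertex -4.423 1.468 0.866
endloop
endfacet
facet normal -0.660 -0.738 -0.141
outer loop
vertex -2.998 0.069 1.517
vertex -5.129 1.707 2.926
vertex -4.423 1.468 0.866
endloop
endfacet
facet normal -0.678 0.666 -0.310
outer loop
vertex -4.423 1.468 0.866
vertex -4.482 2.431 3.063
vertex -3.776 2.191 1.004
endloop
endfacet
facet normal 0.322 -0.109 -0.940
outer loop
vertex -3.776 2.191 1.004
vertex -2.998 0.069 1.517
vertex -4.423 1.468 0.866
endloop
endfacet
facet normal -0.322 0.110 0.940
outer loop
vertex -5.129 1.707 2.926
vertex -3.057 1.032 3.714
vertex -4.482 2.431 3.063
endloop
endfacet
facet normal -0.660 -0.738 -0.140
outer loop
vertex -3.704 0.309 3.576
vertex -5.129 1.707 2.926
vertex -2.998 0.069 1.517
endloop
endfacet
facet normal -0.322 0.109 0.940
outer loop
vertex -3.704 0.309 3.576
vertex -3.057 1.032 3.714
vertex -5.129 1.707 2.926
endloop
endfacet
facet normal 0.660 0.738 0.140
outer loop
vertex -4.482 2.431 3.063
vertex -3.057 1.032 3.714
vertex -3.776 2.191 1.004
endloop
endfacet
facet normal 0.322 -0.109 -0.941
outer loop
vertex -2.351 0.793 1.654
vertex -2.998 0.069 1.517
vertex -3.776 2.191 1.004
endloop
endfacet
facet normal 0.660 0.738 0.141
outer loop
vertex -3.776 2.191 1.004
vertex -3.057 1.032 3.714
vertex -2.351 0.793 1.654
endloop
endfacet
facet normal 0.679 -0.665 0.310
outer loop
vertex -2.351 0.793 1.654
vertex -3.704 0.309 3.576
vertex -2.998 0.069 1.517
endloop
endfacet
facet normal 0.678 -0.666 0.310
outer loop
vertex -3.057 1.032 3.714
vertex -3.704 0.309 3.576
vertex -2.351 0.793 1.654
endloop
endfacet
facet normal 0.136 0.528 -0.838
outer loop
vertex 2.553 1.223 -2.261
vertex 2.099 0.723 -2.65
vertex 1.893 1.374 -2.273
endloop
endfacet
facet normal 0.108 0.537 0.837
outer loop
vertex 2.553 1.223 -2.261
vertex 1.893 1.374 -2.273
vertex 1.881 -0.123 -1.31
endloop
endfacet
facet normal 0.137 0.529 -0.838
outer loop
vertex 1.893 1.374 -2.273
vertex 2.099 0.723 -2.65
vertex 1.388 1.034 -2.57
endloop
endfacet
facet normal -0.652 0.414 0.635
outer loop
vertex 1.893 1.374 -2.273
vertex 1.388 1.034 -2.57
vertex 1.881 -0.123 -1.31
endloop
endfacet
facet normal 0.137 0.528 -0.838
outer loop
vertex 1.388 1.034 -2.57
vertex 2.099 0.723 -2.65
vertex 1.419 0.46 -2.927
endloop
endfacet
facet normal -0.961 -0.182 0.209
outer loop
vertex 1.388 1.034 -2.57
vertex 1.419 0.46 -2.927
vertex 1.881 -0.123 -1.31
endloop
endfacet
facet normal 0.137 0.529 -0.838
outer loop
vertex 1.419 0.46 -2.927
vertex 2.099 0.723 -2.65
vertex 1.961 0.084 -3.076
endloop
endfacet
facet normal -0.588 -0.800 -0.120
outer loop
vertex 1.419 0.46 -2.927
vertex 1.961 0.084 -3.076
vertex 1.881 -0.123 -1.31
endloop
endfacet
facet normal 0.137 0.529 -0.838
outer loop
vertex 1.961 0.084 -3.076
vertex 2.099 0.723 -2.65
vertex 2.608 0.189 -2.904
endloop
endfacet
facet normal 0.187 -0.977 -0.106
outer loop
vertex 1.961 0.084 -3.076
vertex 2.608 0.189 -2.904
vertex 1.881 -0.123 -1.31
endloop
endfacet
facet normal 0.136 0.528 -0.838
outer loop
vertex 2.608 0.189 -2.904
vertex 2.099 0.723 -2.65
vertex 2.871 0.696 -2.542
endloop
endfacet
facet normal 0.780 -0.578 0.242
outer loop
vertex 2.608 0.189 -2.904
vertex 2.871 0.696 -2.542
vertex 1.881 -0.123 -1.31
endloop
endfacet
facet normal 0.136 0.529 -0.838
outer loop
vertex 2.871 0.696 -2.542
vertex 2.099 0.723 -2.65
vertex 2.553 1.223 -2.261
endloop
endfacet
facet normal 0.744 0.096 0.662
outer loop
vertex 2.871 0.696 -2.542
vertex 2.553 1.223 -2.261
vertex 1.881 -0.123 -1.31
endloop
endfacet

endsolid


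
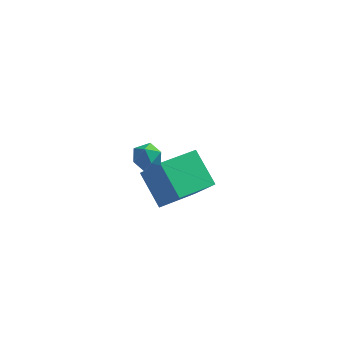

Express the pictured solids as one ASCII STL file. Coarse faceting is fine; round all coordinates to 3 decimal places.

solid 
facet normal 0.351 0.207 0.913
outer loop
vertex -3.41 -1.153 2.833
vertex -3.603 -1.858 3.067
vertex -2.907 -1.729 2.77
endloop
endfacet
facet normal 0.707 0.572 0.415
outer loop
vertex -3.41 -1.153 2.833
vertex -2.907 -1.729 2.77
vertex -2.982 -1.222 2.199
endloop
endfacet
facet normal 0.237 0.970 0.055
outer loop
vertex -3.41 -1.153 2.833
vertex -2.982 -1.222 2.199
vertex -3.725 -1.037 2.142
endloop
endfacet
facet normal -0.410 0.851 0.330
outer loop
vertex -3.41 -1.153 2.833
vertex -3.725 -1.037 2.142
vertex -4.109 -1.43 2.679
endloop
endfacet
facet normal -0.340 0.379 0.861
outer loop
vertex -3.41 -1.153 2.833
vertex -4.109 -1.43 2.679
vertex -3.603 -1.858 3.067
endloop
endfacet
facet normal 0.994 0.103 -0.039
outer loop
vertex -2.982 -1.222 2.199
vertex -2.907 -1.729 2.77
vertex -2.911 -1.97 2.041
endloop
endfacet
facet normal 0.418 -0.488 0.767
outer loop
vertex -2.907 -1.729 2.77
vertex -3.603 -1.858 3.067
vertex -3.295 -2.363 2.578
endloop
endfacet
facet normal -0.701 -0.210 0.682
outer loop
vertex -3.603 -1.858 3.067
vertex -4.109 -1.43 2.679
vertex -4.038 -2.178 2.521
endloop
endfacet
facet normal -0.814 0.552 -0.178
outer loop
vertex -4.109 -1.43 2.679
vertex -3.725 -1.037 2.142
vertex -4.113 -1.671 1.95
endloop
endfacet
facet normal 0.234 0.746 -0.623
outer loop
vertex -3.725 -1.037 2.142
vertex -2.982 -1.222 2.199
vertex -3.417 -1.542 1.653
endloop
endfacet
facet normal 0.410 -0.851 -0.330
outer loop
vertex -3.61 -2.247 1.887
vertex -2.911 -1.97 2.041
vertex -3.295 -2.363 2.578
endloop
endfacet
facet normal -0.237 -0.970 -0.055
outer loop
vertex -3.61 -2.247 1.887
vertex -3.295 -2.363 2.578
vertex -4.038 -2.178 2.521
endloop
endfacet
facet normal -0.707 -0.572 -0.415
outer loop
vertex -3.61 -2.247 1.887
vertex -4.038 -2.178 2.521
vertex -4.113 -1.671 1.95
endloop
endfacet
facet normal -0.351 -0.207 -0.913
outer loop
vertex -3.61 -2.247 1.887
vertex -4.113 -1.671 1.95
vertex -3.417 -1.542 1.653
endloop
endfacet
facet normal 0.340 -0.379 -0.861
outer loop
vertex -3.61 -2.247 1.887
vertex -3.417 -1.542 1.653
vertex -2.911 -1.97 2.041
endloop
endfacet
facet normal 0.814 -0.552 0.178
outer loop
vertex -3.295 -2.363 2.578
vertex -2.911 -1.97 2.041
vertex -2.907 -1.729 2.77
endloop
endfacet
facet normal -0.234 -0.746 0.623
outer loop
vertex -4.038 -2.178 2.521
vertex -3.295 -2.363 2.578
vertex -3.603 -1.858 3.067
endloop
endfacet
facet normal -0.994 -0.103 0.039
outer loop
vertex -4.113 -1.671 1.95
vertex -4.038 -2.178 2.521
vertex -4.109 -1.43 2.679
endloop
endfacet
facet normal -0.418 0.488 -0.767
outer loop
vertex -3.417 -1.542 1.653
vertex -4.113 -1.671 1.95
vertex -3.725 -1.037 2.142
endloop
endfacet
facet normal 0.701 0.210 -0.682
outer loop
vertex -2.911 -1.97 2.041
vertex -3.417 -1.542 1.653
vertex -2.982 -1.222 2.199
endloop
endfacet
facet normal -0.497 0.369 -0.785
outer loop
vertex -4.146 2.341 -2.915
vertex -2.572 3.768 -3.242
vertex -3.183 0.994 -4.157
endloop
endfacet
facet normal -0.732 -0.664 0.152
outer loop
vertex -2.208 0.272 -2.618
vertex -4.146 2.341 -2.915
vertex -3.183 0.994 -4.157
endloop
endfacet
facet normal -0.498 0.369 -0.785
outer loop
vertex -3.183 0.994 -4.157
vertex -2.572 3.768 -3.242
vertex -1.609 2.422 -4.484
endloop
endfacet
facet normal 0.466 -0.651 -0.600
outer loop
vertex -1.609 2.422 -4.484
vertex -2.208 0.272 -2.618
vertex -3.183 0.994 -4.157
endloop
endfacet
facet normal -0.465 0.651 0.600
outer loop
vertex -4.146 2.341 -2.915
vertex -1.597 3.046 -1.703
vertex -2.572 3.768 -3.242
endloop
endfacet
facet normal -0.732 -0.664 0.152
outer loop
vertex -3.171 1.618 -1.376
vertex -4.146 2.341 -2.915
vertex -2.208 0.272 -2.618
endloop
endfacet
facet normal -0.465 0.650 0.600
outer loop
vertex -3.171 1.618 -1.376
vertex -1.597 3.046 -1.703
vertex -4.146 2.341 -2.915
endloop
endfacet
facet normal 0.732 0.664 -0.152
outer loop
vertex -2.572 3.768 -3.242
vertex -1.597 3.046 -1.703
vertex -1.609 2.422 -4.484
endloop
endfacet
facet normal 0.465 -0.651 -0.600
outer loop
vertex -0.634 1.699 -2.945
vertex -2.208 0.272 -2.618
vertex -1.609 2.422 -4.484
endloop
endfacet
facet normal 0.732 0.664 -0.152
outer loop
vertex -1.609 2.422 -4.484
vertex -1.597 3.046 -1.703
vertex -0.634 1.699 -2.945
endloop
endfacet
facet normal 0.497 -0.369 0.785
outer loop
vertex -0.634 1.699 -2.945
vertex -3.171 1.618 -1.376
vertex -2.208 0.272 -2.618
endloop
endfacet
facet normal 0.497 -0.368 0.785
outer loop
vertex -1.597 3.046 -1.703
vertex -3.171 1.618 -1.376
vertex -0.634 1.699 -2.945
endloop
endfacet

endsolid


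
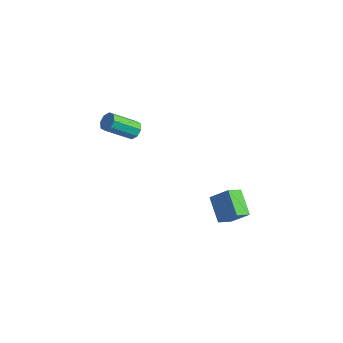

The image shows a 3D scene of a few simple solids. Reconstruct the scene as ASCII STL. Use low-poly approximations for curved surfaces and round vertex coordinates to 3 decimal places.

solid 
facet normal 0.439 0.636 -0.635
outer loop
vertex -2.801 0.475 3.262
vertex -3.373 0.84 3.232
vertex -2.818 0.848 3.624
endloop
endfacet
facet normal 0.898 -0.285 0.336
outer loop
vertex -2.801 0.475 3.262
vertex -2.818 0.848 3.624
vertex -3.754 -0.906 4.638
endloop
endfacet
facet normal 0.898 -0.285 0.336
outer loop
vertex -3.754 -0.906 4.638
vertex -2.818 0.848 3.624
vertex -3.771 -0.533 5.0
endloop
endfacet
facet normal -0.439 -0.636 0.635
outer loop
vertex -3.754 -0.906 4.638
vertex -3.771 -0.533 5.0
vertex -4.327 -0.54 4.608
endloop
endfacet
facet normal 0.439 0.637 -0.634
outer loop
vertex -2.818 0.848 3.624
vertex -3.373 0.84 3.232
vertex -3.161 1.217 3.757
endloop
endfacet
facet normal 0.612 0.305 0.730
outer loop
vertex -2.818 0.848 3.624
vertex -3.161 1.217 3.757
vertex -3.771 -0.533 5.0
endloop
endfacet
facet normal 0.612 0.305 0.730
outer loop
vertex -3.771 -0.533 5.0
vertex -3.161 1.217 3.757
vertex -4.114 -0.164 5.133
endloop
endfacet
facet normal -0.439 -0.637 0.634
outer loop
vertex -3.771 -0.533 5.0
vertex -4.114 -0.164 5.133
vertex -4.327 -0.54 4.608
endloop
endfacet
facet normal 0.439 0.636 -0.634
outer loop
vertex -3.161 1.217 3.757
vertex -3.373 0.84 3.232
vertex -3.628 1.365 3.582
endloop
endfacet
facet normal -0.034 0.717 0.696
outer loop
vertex -3.161 1.217 3.757
vertex -3.628 1.365 3.582
vertex -4.114 -0.164 5.133
endloop
endfacet
facet normal -0.034 0.717 0.696
outer loop
vertex -4.114 -0.164 5.133
vertex -3.628 1.365 3.582
vertex -4.581 -0.016 4.958
endloop
endfacet
facet normal -0.439 -0.636 0.634
outer loop
vertex -4.114 -0.164 5.133
vertex -4.581 -0.016 4.958
vertex -4.327 -0.54 4.608
endloop
endfacet
facet normal 0.440 0.636 -0.634
outer loop
vertex -3.628 1.365 3.582
vertex -3.373 0.84 3.232
vertex -3.946 1.206 3.202
endloop
endfacet
facet normal -0.658 0.708 0.255
outer loop
vertex -3.628 1.365 3.582
vertex -3.946 1.206 3.202
vertex -4.581 -0.016 4.958
endloop
endfacet
facet normal -0.658 0.708 0.255
outer loop
vertex -4.581 -0.016 4.958
vertex -3.946 1.206 3.202
vertex -4.899 -0.175 4.578
endloop
endfacet
facet normal -0.439 -0.636 0.634
outer loop
vertex -4.581 -0.016 4.958
vertex -4.899 -0.175 4.578
vertex -4.327 -0.54 4.608
endloop
endfacet
facet normal 0.439 0.636 -0.635
outer loop
vertex -3.946 1.206 3.202
vertex -3.373 0.84 3.232
vertex -3.929 0.833 2.84
endloop
endfacet
facet normal -0.898 0.285 -0.336
outer loop
vertex -3.946 1.206 3.202
vertex -3.929 0.833 2.84
vertex -4.899 -0.175 4.578
endloop
endfacet
facet normal -0.898 0.285 -0.336
outer loop
vertex -4.899 -0.175 4.578
vertex -3.929 0.833 2.84
vertex -4.882 -0.548 4.216
endloop
endfacet
facet normal -0.439 -0.636 0.635
outer loop
vertex -4.899 -0.175 4.578
vertex -4.882 -0.548 4.216
vertex -4.327 -0.54 4.608
endloop
endfacet
facet normal 0.439 0.637 -0.634
outer loop
vertex -3.929 0.833 2.84
vertex -3.373 0.84 3.232
vertex -3.586 0.464 2.707
endloop
endfacet
facet normal -0.612 -0.305 -0.730
outer loop
vertex -3.929 0.833 2.84
vertex -3.586 0.464 2.707
vertex -4.882 -0.548 4.216
endloop
endfacet
facet normal -0.612 -0.305 -0.730
outer loop
vertex -4.882 -0.548 4.216
vertex -3.586 0.464 2.707
vertex -4.539 -0.917 4.083
endloop
endfacet
facet normal -0.439 -0.637 0.634
outer loop
vertex -4.882 -0.548 4.216
vertex -4.539 -0.917 4.083
vertex -4.327 -0.54 4.608
endloop
endfacet
facet normal 0.439 0.636 -0.634
outer loop
vertex -3.586 0.464 2.707
vertex -3.373 0.84 3.232
vertex -3.119 0.316 2.882
endloop
endfacet
facet normal 0.034 -0.717 -0.696
outer loop
vertex -3.586 0.464 2.707
vertex -3.119 0.316 2.882
vertex -4.539 -0.917 4.083
endloop
endfacet
facet normal 0.034 -0.717 -0.696
outer loop
vertex -4.539 -0.917 4.083
vertex -3.119 0.316 2.882
vertex -4.072 -1.065 4.258
endloop
endfacet
facet normal -0.439 -0.636 0.634
outer loop
vertex -4.539 -0.917 4.083
vertex -4.072 -1.065 4.258
vertex -4.327 -0.54 4.608
endloop
endfacet
facet normal 0.439 0.636 -0.634
outer loop
vertex -3.119 0.316 2.882
vertex -3.373 0.84 3.232
vertex -2.801 0.475 3.262
endloop
endfacet
facet normal 0.658 -0.708 -0.255
outer loop
vertex -3.119 0.316 2.882
vertex -2.801 0.475 3.262
vertex -4.072 -1.065 4.258
endloop
endfacet
facet normal 0.658 -0.708 -0.255
outer loop
vertex -4.072 -1.065 4.258
vertex -2.801 0.475 3.262
vertex -3.754 -0.906 4.638
endloop
endfacet
facet normal -0.440 -0.636 0.634
outer loop
vertex -4.072 -1.065 4.258
vertex -3.754 -0.906 4.638
vertex -4.327 -0.54 4.608
endloop
endfacet
facet normal -0.677 -0.307 -0.669
outer loop
vertex 2.703 0.532 0.468
vertex 2.908 1.561 -0.212
vertex 4.023 -0.347 -0.465
endloop
endfacet
facet normal -0.164 -0.823 0.543
outer loop
vertex 5.052 0.119 0.552
vertex 2.703 0.532 0.468
vertex 4.023 -0.347 -0.465
endloop
endfacet
facet normal -0.677 -0.307 -0.669
outer loop
vertex 4.023 -0.347 -0.465
vertex 2.908 1.561 -0.212
vertex 4.228 0.682 -1.145
endloop
endfacet
facet normal 0.717 -0.478 -0.507
outer loop
vertex 4.228 0.682 -1.145
vertex 5.052 0.119 0.552
vertex 4.023 -0.347 -0.465
endloop
endfacet
facet normal -0.717 0.478 0.507
outer loop
vertex 2.703 0.532 0.468
vertex 3.937 2.027 0.805
vertex 2.908 1.561 -0.212
endloop
endfacet
facet normal -0.164 -0.823 0.543
outer loop
vertex 3.732 0.998 1.485
vertex 2.703 0.532 0.468
vertex 5.052 0.119 0.552
endloop
endfacet
facet normal -0.717 0.478 0.507
outer loop
vertex 3.732 0.998 1.485
vertex 3.937 2.027 0.805
vertex 2.703 0.532 0.468
endloop
endfacet
facet normal 0.164 0.823 -0.543
outer loop
vertex 2.908 1.561 -0.212
vertex 3.937 2.027 0.805
vertex 4.228 0.682 -1.145
endloop
endfacet
facet normal 0.717 -0.478 -0.507
outer loop
vertex 5.257 1.148 -0.128
vertex 5.052 0.119 0.552
vertex 4.228 0.682 -1.145
endloop
endfacet
facet normal 0.164 0.823 -0.543
outer loop
vertex 4.228 0.682 -1.145
vertex 3.937 2.027 0.805
vertex 5.257 1.148 -0.128
endloop
endfacet
facet normal 0.677 0.307 0.669
outer loop
vertex 5.257 1.148 -0.128
vertex 3.732 0.998 1.485
vertex 5.052 0.119 0.552
endloop
endfacet
facet normal 0.677 0.307 0.669
outer loop
vertex 3.937 2.027 0.805
vertex 3.732 0.998 1.485
vertex 5.257 1.148 -0.128
endloop
endfacet

endsolid


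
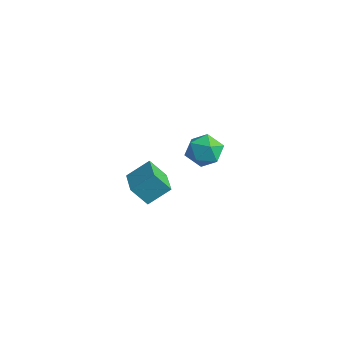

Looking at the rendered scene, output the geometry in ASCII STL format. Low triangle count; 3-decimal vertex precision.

solid 
facet normal -0.868 0.478 -0.132
outer loop
vertex -1.003 -3.677 1.559
vertex -0.729 -3.033 2.092
vertex -0.694 -3.289 0.931
endloop
endfacet
facet normal -0.312 -0.732 -0.606
outer loop
vertex 0.209 -3.787 1.068
vertex -1.003 -3.677 1.559
vertex -0.694 -3.289 0.931
endloop
endfacet
facet normal -0.868 0.478 -0.132
outer loop
vertex -0.694 -3.289 0.931
vertex -0.729 -3.033 2.092
vertex -0.42 -2.645 1.464
endloop
endfacet
facet normal 0.386 0.485 -0.785
outer loop
vertex -0.42 -2.645 1.464
vertex 0.209 -3.787 1.068
vertex -0.694 -3.289 0.931
endloop
endfacet
facet normal -0.386 -0.485 0.785
outer loop
vertex -1.003 -3.677 1.559
vertex 0.174 -3.531 2.229
vertex -0.729 -3.033 2.092
endloop
endfacet
facet normal -0.312 -0.732 -0.606
outer loop
vertex -0.1 -4.175 1.696
vertex -1.003 -3.677 1.559
vertex 0.209 -3.787 1.068
endloop
endfacet
facet normal -0.386 -0.485 0.785
outer loop
vertex -0.1 -4.175 1.696
vertex 0.174 -3.531 2.229
vertex -1.003 -3.677 1.559
endloop
endfacet
facet normal 0.312 0.732 0.606
outer loop
vertex -0.729 -3.033 2.092
vertex 0.174 -3.531 2.229
vertex -0.42 -2.645 1.464
endloop
endfacet
facet normal 0.386 0.485 -0.785
outer loop
vertex 0.483 -3.143 1.601
vertex 0.209 -3.787 1.068
vertex -0.42 -2.645 1.464
endloop
endfacet
facet normal 0.312 0.732 0.606
outer loop
vertex -0.42 -2.645 1.464
vertex 0.174 -3.531 2.229
vertex 0.483 -3.143 1.601
endloop
endfacet
facet normal 0.868 -0.478 0.132
outer loop
vertex 0.483 -3.143 1.601
vertex -0.1 -4.175 1.696
vertex 0.209 -3.787 1.068
endloop
endfacet
facet normal 0.868 -0.478 0.132
outer loop
vertex 0.174 -3.531 2.229
vertex -0.1 -4.175 1.696
vertex 0.483 -3.143 1.601
endloop
endfacet
facet normal 0.115 0.982 -0.152
outer loop
vertex -2.256 0.748 -0.325
vertex -2.728 0.877 0.153
vertex -2.069 0.827 0.328
endloop
endfacet
facet normal 0.721 0.632 -0.283
outer loop
vertex -2.256 0.748 -0.325
vertex -2.069 0.827 0.328
vertex -1.786 0.334 -0.052
endloop
endfacet
facet normal 0.591 0.148 -0.793
outer loop
vertex -2.256 0.748 -0.325
vertex -1.786 0.334 -0.052
vertex -2.271 0.079 -0.461
endloop
endfacet
facet normal -0.096 0.200 -0.975
outer loop
vertex -2.256 0.748 -0.325
vertex -2.271 0.079 -0.461
vertex -2.852 0.414 -0.335
endloop
endfacet
facet normal -0.391 0.715 -0.579
outer loop
vertex -2.256 0.748 -0.325
vertex -2.852 0.414 -0.335
vertex -2.728 0.877 0.153
endloop
endfacet
facet normal 0.908 0.281 0.311
outer loop
vertex -1.786 0.334 -0.052
vertex -2.069 0.827 0.328
vertex -1.968 0.206 0.595
endloop
endfacet
facet normal -0.075 0.848 0.525
outer loop
vertex -2.069 0.827 0.328
vertex -2.728 0.877 0.153
vertex -2.549 0.541 0.721
endloop
endfacet
facet normal -0.893 0.417 -0.169
outer loop
vertex -2.728 0.877 0.153
vertex -2.852 0.414 -0.335
vertex -3.034 0.286 0.312
endloop
endfacet
facet normal -0.415 -0.415 -0.809
outer loop
vertex -2.852 0.414 -0.335
vertex -2.271 0.079 -0.461
vertex -2.751 -0.207 -0.068
endloop
endfacet
facet normal 0.697 -0.499 -0.515
outer loop
vertex -2.271 0.079 -0.461
vertex -1.786 0.334 -0.052
vertex -2.092 -0.257 0.107
endloop
endfacet
facet normal 0.096 -0.200 0.975
outer loop
vertex -2.564 -0.128 0.585
vertex -1.968 0.206 0.595
vertex -2.549 0.541 0.721
endloop
endfacet
facet normal -0.591 -0.148 0.793
outer loop
vertex -2.564 -0.128 0.585
vertex -2.549 0.541 0.721
vertex -3.034 0.286 0.312
endloop
endfacet
facet normal -0.721 -0.632 0.283
outer loop
vertex -2.564 -0.128 0.585
vertex -3.034 0.286 0.312
vertex -2.751 -0.207 -0.068
endloop
endfacet
facet normal -0.115 -0.982 0.152
outer loop
vertex -2.564 -0.128 0.585
vertex -2.751 -0.207 -0.068
vertex -2.092 -0.257 0.107
endloop
endfacet
facet normal 0.391 -0.715 0.579
outer loop
vertex -2.564 -0.128 0.585
vertex -2.092 -0.257 0.107
vertex -1.968 0.206 0.595
endloop
endfacet
facet normal 0.415 0.415 0.809
outer loop
vertex -2.549 0.541 0.721
vertex -1.968 0.206 0.595
vertex -2.069 0.827 0.328
endloop
endfacet
facet normal -0.697 0.499 0.515
outer loop
vertex -3.034 0.286 0.312
vertex -2.549 0.541 0.721
vertex -2.728 0.877 0.153
endloop
endfacet
facet normal -0.908 -0.281 -0.311
outer loop
vertex -2.751 -0.207 -0.068
vertex -3.034 0.286 0.312
vertex -2.852 0.414 -0.335
endloop
endfacet
facet normal 0.075 -0.848 -0.525
outer loop
vertex -2.092 -0.257 0.107
vertex -2.751 -0.207 -0.068
vertex -2.271 0.079 -0.461
endloop
endfacet
facet normal 0.893 -0.417 0.169
outer loop
vertex -1.968 0.206 0.595
vertex -2.092 -0.257 0.107
vertex -1.786 0.334 -0.052
endloop
endfacet

endsolid


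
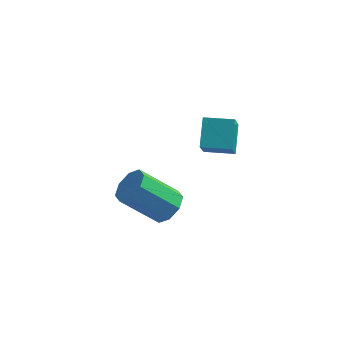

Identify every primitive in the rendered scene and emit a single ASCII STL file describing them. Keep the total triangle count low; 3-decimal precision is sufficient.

solid 
facet normal -0.997 -0.068 -0.025
outer loop
vertex 2.303 -1.656 1.813
vertex 2.266 -0.651 0.581
vertex 2.397 -2.713 0.946
endloop
endfacet
facet normal 0.022 -0.633 0.774
outer loop
vertex 3.634 -2.629 0.979
vertex 2.303 -1.656 1.813
vertex 2.397 -2.713 0.946
endloop
endfacet
facet normal -0.997 -0.068 -0.026
outer loop
vertex 2.397 -2.713 0.946
vertex 2.266 -0.651 0.581
vertex 2.361 -1.708 -0.285
endloop
endfacet
facet normal 0.069 -0.772 -0.632
outer loop
vertex 2.361 -1.708 -0.285
vertex 3.634 -2.629 0.979
vertex 2.397 -2.713 0.946
endloop
endfacet
facet normal -0.069 0.772 0.632
outer loop
vertex 2.303 -1.656 1.813
vertex 3.503 -0.567 0.614
vertex 2.266 -0.651 0.581
endloop
endfacet
facet normal 0.023 -0.632 0.774
outer loop
vertex 3.539 -1.572 1.845
vertex 2.303 -1.656 1.813
vertex 3.634 -2.629 0.979
endloop
endfacet
facet normal -0.069 0.772 0.632
outer loop
vertex 3.539 -1.572 1.845
vertex 3.503 -0.567 0.614
vertex 2.303 -1.656 1.813
endloop
endfacet
facet normal -0.022 0.632 -0.774
outer loop
vertex 2.266 -0.651 0.581
vertex 3.503 -0.567 0.614
vertex 2.361 -1.708 -0.285
endloop
endfacet
facet normal 0.069 -0.772 -0.632
outer loop
vertex 3.597 -1.624 -0.253
vertex 3.634 -2.629 0.979
vertex 2.361 -1.708 -0.285
endloop
endfacet
facet normal -0.023 0.633 -0.774
outer loop
vertex 2.361 -1.708 -0.285
vertex 3.503 -0.567 0.614
vertex 3.597 -1.624 -0.253
endloop
endfacet
facet normal 0.997 0.068 0.026
outer loop
vertex 3.597 -1.624 -0.253
vertex 3.539 -1.572 1.845
vertex 3.634 -2.629 0.979
endloop
endfacet
facet normal 0.997 0.067 0.026
outer loop
vertex 3.503 -0.567 0.614
vertex 3.539 -1.572 1.845
vertex 3.597 -1.624 -0.253
endloop
endfacet
facet normal 0.715 0.160 -0.681
outer loop
vertex 1.518 -1.581 -3.497
vertex 0.964 -1.752 -4.119
vertex 1.203 -1.05 -3.703
endloop
endfacet
facet normal 0.505 0.556 0.660
outer loop
vertex 1.518 -1.581 -3.497
vertex 1.203 -1.05 -3.703
vertex 0.01 -1.918 -2.06
endloop
endfacet
facet normal 0.506 0.555 0.660
outer loop
vertex 0.01 -1.918 -2.06
vertex 1.203 -1.05 -3.703
vertex -0.304 -1.387 -2.266
endloop
endfacet
facet normal -0.715 -0.158 0.681
outer loop
vertex 0.01 -1.918 -2.06
vertex -0.304 -1.387 -2.266
vertex -0.544 -2.088 -2.681
endloop
endfacet
facet normal 0.714 0.160 -0.681
outer loop
vertex 1.203 -1.05 -3.703
vertex 0.964 -1.752 -4.119
vertex 0.748 -0.93 -4.152
endloop
endfacet
facet normal 0.015 0.970 0.244
outer loop
vertex 1.203 -1.05 -3.703
vertex 0.748 -0.93 -4.152
vertex -0.304 -1.387 -2.266
endloop
endfacet
facet normal 0.015 0.970 0.244
outer loop
vertex -0.304 -1.387 -2.266
vertex 0.748 -0.93 -4.152
vertex -0.759 -1.267 -2.715
endloop
endfacet
facet normal -0.714 -0.159 0.681
outer loop
vertex -0.304 -1.387 -2.266
vertex -0.759 -1.267 -2.715
vertex -0.544 -2.088 -2.681
endloop
endfacet
facet normal 0.715 0.161 -0.680
outer loop
vertex 0.748 -0.93 -4.152
vertex 0.964 -1.752 -4.119
vertex 0.42 -1.291 -4.582
endloop
endfacet
facet normal -0.484 0.816 -0.316
outer loop
vertex 0.748 -0.93 -4.152
vertex 0.42 -1.291 -4.582
vertex -0.759 -1.267 -2.715
endloop
endfacet
facet normal -0.483 0.817 -0.316
outer loop
vertex -0.759 -1.267 -2.715
vertex 0.42 -1.291 -4.582
vertex -1.088 -1.628 -3.145
endloop
endfacet
facet normal -0.715 -0.159 0.681
outer loop
vertex -0.759 -1.267 -2.715
vertex -1.088 -1.628 -3.145
vertex -0.544 -2.088 -2.681
endloop
endfacet
facet normal 0.715 0.159 -0.681
outer loop
vertex 0.42 -1.291 -4.582
vertex 0.964 -1.752 -4.119
vertex 0.41 -1.922 -4.74
endloop
endfacet
facet normal -0.699 0.184 -0.691
outer loop
vertex 0.42 -1.291 -4.582
vertex 0.41 -1.922 -4.74
vertex -1.088 -1.628 -3.145
endloop
endfacet
facet normal -0.699 0.184 -0.691
outer loop
vertex -1.088 -1.628 -3.145
vertex 0.41 -1.922 -4.74
vertex -1.098 -2.259 -3.303
endloop
endfacet
facet normal -0.715 -0.159 0.681
outer loop
vertex -1.088 -1.628 -3.145
vertex -1.098 -2.259 -3.303
vertex -0.544 -2.088 -2.681
endloop
endfacet
facet normal 0.715 0.158 -0.681
outer loop
vertex 0.41 -1.922 -4.74
vertex 0.964 -1.752 -4.119
vertex 0.724 -2.453 -4.534
endloop
endfacet
facet normal -0.505 -0.555 -0.661
outer loop
vertex 0.41 -1.922 -4.74
vertex 0.724 -2.453 -4.534
vertex -1.098 -2.259 -3.303
endloop
endfacet
facet normal -0.505 -0.556 -0.660
outer loop
vertex -1.098 -2.259 -3.303
vertex 0.724 -2.453 -4.534
vertex -0.783 -2.79 -3.097
endloop
endfacet
facet normal -0.715 -0.160 0.681
outer loop
vertex -1.098 -2.259 -3.303
vertex -0.783 -2.79 -3.097
vertex -0.544 -2.088 -2.681
endloop
endfacet
facet normal 0.714 0.159 -0.681
outer loop
vertex 0.724 -2.453 -4.534
vertex 0.964 -1.752 -4.119
vertex 1.179 -2.573 -4.085
endloop
endfacet
facet normal -0.015 -0.970 -0.244
outer loop
vertex 0.724 -2.453 -4.534
vertex 1.179 -2.573 -4.085
vertex -0.783 -2.79 -3.097
endloop
endfacet
facet normal -0.015 -0.970 -0.244
outer loop
vertex -0.783 -2.79 -3.097
vertex 1.179 -2.573 -4.085
vertex -0.328 -2.91 -2.648
endloop
endfacet
facet normal -0.714 -0.160 0.681
outer loop
vertex -0.783 -2.79 -3.097
vertex -0.328 -2.91 -2.648
vertex -0.544 -2.088 -2.681
endloop
endfacet
facet normal 0.715 0.159 -0.681
outer loop
vertex 1.179 -2.573 -4.085
vertex 0.964 -1.752 -4.119
vertex 1.508 -2.212 -3.655
endloop
endfacet
facet normal 0.483 -0.816 0.316
outer loop
vertex 1.179 -2.573 -4.085
vertex 1.508 -2.212 -3.655
vertex -0.328 -2.91 -2.648
endloop
endfacet
facet normal 0.484 -0.816 0.316
outer loop
vertex -0.328 -2.91 -2.648
vertex 1.508 -2.212 -3.655
vertex 0.0 -2.549 -2.218
endloop
endfacet
facet normal -0.715 -0.161 0.680
outer loop
vertex -0.328 -2.91 -2.648
vertex 0.0 -2.549 -2.218
vertex -0.544 -2.088 -2.681
endloop
endfacet
facet normal 0.715 0.159 -0.681
outer loop
vertex 1.508 -2.212 -3.655
vertex 0.964 -1.752 -4.119
vertex 1.518 -1.581 -3.497
endloop
endfacet
facet normal 0.699 -0.184 0.691
outer loop
vertex 1.508 -2.212 -3.655
vertex 1.518 -1.581 -3.497
vertex 0.0 -2.549 -2.218
endloop
endfacet
facet normal 0.699 -0.184 0.691
outer loop
vertex 0.0 -2.549 -2.218
vertex 1.518 -1.581 -3.497
vertex 0.01 -1.918 -2.06
endloop
endfacet
facet normal -0.715 -0.159 0.681
outer loop
vertex 0.0 -2.549 -2.218
vertex 0.01 -1.918 -2.06
vertex -0.544 -2.088 -2.681
endloop
endfacet

endsolid


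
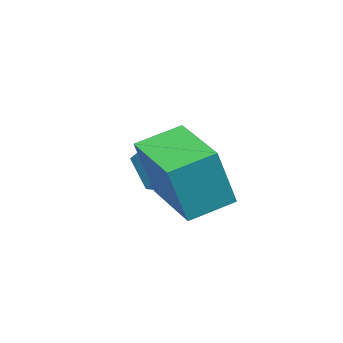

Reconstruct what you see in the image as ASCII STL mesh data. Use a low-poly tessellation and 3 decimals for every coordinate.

solid 
facet normal -0.601 -0.780 0.173
outer loop
vertex 1.772 -1.367 3.634
vertex 0.731 -0.45 4.149
vertex 0.962 -1.18 1.662
endloop
endfacet
facet normal 0.704 -0.620 -0.348
outer loop
vertex 2.249 0.49 1.291
vertex 1.772 -1.367 3.634
vertex 0.962 -1.18 1.662
endloop
endfacet
facet normal -0.601 -0.780 0.173
outer loop
vertex 0.962 -1.18 1.662
vertex 0.731 -0.45 4.149
vertex -0.079 -0.263 2.177
endloop
endfacet
facet normal -0.379 0.087 -0.921
outer loop
vertex -0.079 -0.263 2.177
vertex 2.249 0.49 1.291
vertex 0.962 -1.18 1.662
endloop
endfacet
facet normal 0.379 -0.087 0.921
outer loop
vertex 1.772 -1.367 3.634
vertex 2.018 1.22 3.778
vertex 0.731 -0.45 4.149
endloop
endfacet
facet normal 0.704 -0.620 -0.348
outer loop
vertex 3.059 0.303 3.263
vertex 1.772 -1.367 3.634
vertex 2.249 0.49 1.291
endloop
endfacet
facet normal 0.379 -0.087 0.921
outer loop
vertex 3.059 0.303 3.263
vertex 2.018 1.22 3.778
vertex 1.772 -1.367 3.634
endloop
endfacet
facet normal -0.704 0.620 0.348
outer loop
vertex 0.731 -0.45 4.149
vertex 2.018 1.22 3.778
vertex -0.079 -0.263 2.177
endloop
endfacet
facet normal -0.379 0.087 -0.921
outer loop
vertex 1.208 1.407 1.806
vertex 2.249 0.49 1.291
vertex -0.079 -0.263 2.177
endloop
endfacet
facet normal -0.704 0.620 0.348
outer loop
vertex -0.079 -0.263 2.177
vertex 2.018 1.22 3.778
vertex 1.208 1.407 1.806
endloop
endfacet
facet normal 0.601 0.780 -0.173
outer loop
vertex 1.208 1.407 1.806
vertex 3.059 0.303 3.263
vertex 2.249 0.49 1.291
endloop
endfacet
facet normal 0.601 0.780 -0.173
outer loop
vertex 2.018 1.22 3.778
vertex 3.059 0.303 3.263
vertex 1.208 1.407 1.806
endloop
endfacet
facet normal 0.339 0.582 -0.739
outer loop
vertex 0.114 -1.882 1.337
vertex -0.34 -1.319 1.572
vertex 0.366 -1.38 1.848
endloop
endfacet
facet normal 0.880 -0.474 0.031
outer loop
vertex 0.114 -1.882 1.337
vertex 0.366 -1.38 1.848
vertex -0.307 -2.604 2.253
endloop
endfacet
facet normal 0.880 -0.474 0.031
outer loop
vertex -0.307 -2.604 2.253
vertex 0.366 -1.38 1.848
vertex -0.055 -2.102 2.764
endloop
endfacet
facet normal -0.340 -0.582 0.739
outer loop
vertex -0.307 -2.604 2.253
vertex -0.055 -2.102 2.764
vertex -0.76 -2.041 2.488
endloop
endfacet
facet normal 0.339 0.583 -0.739
outer loop
vertex 0.366 -1.38 1.848
vertex -0.34 -1.319 1.572
vertex -0.087 -0.817 2.084
endloop
endfacet
facet normal 0.728 0.335 0.598
outer loop
vertex 0.366 -1.38 1.848
vertex -0.087 -0.817 2.084
vertex -0.055 -2.102 2.764
endloop
endfacet
facet normal 0.728 0.335 0.598
outer loop
vertex -0.055 -2.102 2.764
vertex -0.087 -0.817 2.084
vertex -0.508 -1.539 3.0
endloop
endfacet
facet normal -0.339 -0.583 0.738
outer loop
vertex -0.055 -2.102 2.764
vertex -0.508 -1.539 3.0
vertex -0.76 -2.041 2.488
endloop
endfacet
facet normal 0.340 0.582 -0.739
outer loop
vertex -0.087 -0.817 2.084
vertex -0.34 -1.319 1.572
vertex -0.793 -0.756 1.807
endloop
endfacet
facet normal -0.153 0.809 0.568
outer loop
vertex -0.087 -0.817 2.084
vertex -0.793 -0.756 1.807
vertex -0.508 -1.539 3.0
endloop
endfacet
facet normal -0.153 0.809 0.568
outer loop
vertex -0.508 -1.539 3.0
vertex -0.793 -0.756 1.807
vertex -1.214 -1.478 2.723
endloop
endfacet
facet normal -0.340 -0.582 0.738
outer loop
vertex -0.508 -1.539 3.0
vertex -1.214 -1.478 2.723
vertex -0.76 -2.041 2.488
endloop
endfacet
facet normal 0.340 0.582 -0.739
outer loop
vertex -0.793 -0.756 1.807
vertex -0.34 -1.319 1.572
vertex -1.045 -1.258 1.296
endloop
endfacet
facet normal -0.880 0.474 -0.031
outer loop
vertex -0.793 -0.756 1.807
vertex -1.045 -1.258 1.296
vertex -1.214 -1.478 2.723
endloop
endfacet
facet normal -0.880 0.474 -0.031
outer loop
vertex -1.214 -1.478 2.723
vertex -1.045 -1.258 1.296
vertex -1.466 -1.98 2.212
endloop
endfacet
facet normal -0.339 -0.582 0.739
outer loop
vertex -1.214 -1.478 2.723
vertex -1.466 -1.98 2.212
vertex -0.76 -2.041 2.488
endloop
endfacet
facet normal 0.339 0.583 -0.738
outer loop
vertex -1.045 -1.258 1.296
vertex -0.34 -1.319 1.572
vertex -0.592 -1.821 1.06
endloop
endfacet
facet normal -0.728 -0.335 -0.598
outer loop
vertex -1.045 -1.258 1.296
vertex -0.592 -1.821 1.06
vertex -1.466 -1.98 2.212
endloop
endfacet
facet normal -0.728 -0.335 -0.598
outer loop
vertex -1.466 -1.98 2.212
vertex -0.592 -1.821 1.06
vertex -1.013 -2.543 1.976
endloop
endfacet
facet normal -0.339 -0.583 0.739
outer loop
vertex -1.466 -1.98 2.212
vertex -1.013 -2.543 1.976
vertex -0.76 -2.041 2.488
endloop
endfacet
facet normal 0.340 0.582 -0.738
outer loop
vertex -0.592 -1.821 1.06
vertex -0.34 -1.319 1.572
vertex 0.114 -1.882 1.337
endloop
endfacet
facet normal 0.153 -0.809 -0.568
outer loop
vertex -0.592 -1.821 1.06
vertex 0.114 -1.882 1.337
vertex -1.013 -2.543 1.976
endloop
endfacet
facet normal 0.153 -0.809 -0.568
outer loop
vertex -1.013 -2.543 1.976
vertex 0.114 -1.882 1.337
vertex -0.307 -2.604 2.253
endloop
endfacet
facet normal -0.340 -0.582 0.739
outer loop
vertex -1.013 -2.543 1.976
vertex -0.307 -2.604 2.253
vertex -0.76 -2.041 2.488
endloop
endfacet

endsolid


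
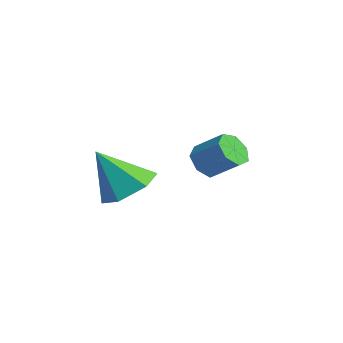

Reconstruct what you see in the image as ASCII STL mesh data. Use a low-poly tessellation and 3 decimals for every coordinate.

solid 
facet normal 0.315 0.465 -0.827
outer loop
vertex -2.731 -2.395 2.215
vertex -3.413 -1.69 2.352
vertex -2.512 -1.592 2.75
endloop
endfacet
facet normal 0.692 -0.521 0.499
outer loop
vertex -2.731 -2.395 2.215
vertex -2.512 -1.592 2.75
vertex -3.967 -2.51 3.808
endloop
endfacet
facet normal 0.315 0.465 -0.827
outer loop
vertex -2.512 -1.592 2.75
vertex -3.413 -1.69 2.352
vertex -3.194 -0.887 2.887
endloop
endfacet
facet normal 0.449 0.269 0.852
outer loop
vertex -2.512 -1.592 2.75
vertex -3.194 -0.887 2.887
vertex -3.967 -2.51 3.808
endloop
endfacet
facet normal 0.314 0.466 -0.827
outer loop
vertex -3.194 -0.887 2.887
vertex -3.413 -1.69 2.352
vertex -4.095 -0.986 2.489
endloop
endfacet
facet normal -0.380 0.587 0.715
outer loop
vertex -3.194 -0.887 2.887
vertex -4.095 -0.986 2.489
vertex -3.967 -2.51 3.808
endloop
endfacet
facet normal 0.314 0.466 -0.827
outer loop
vertex -4.095 -0.986 2.489
vertex -3.413 -1.69 2.352
vertex -4.314 -1.789 1.954
endloop
endfacet
facet normal -0.968 0.114 0.225
outer loop
vertex -4.095 -0.986 2.489
vertex -4.314 -1.789 1.954
vertex -3.967 -2.51 3.808
endloop
endfacet
facet normal 0.314 0.465 -0.828
outer loop
vertex -4.314 -1.789 1.954
vertex -3.413 -1.69 2.352
vertex -3.632 -2.494 1.817
endloop
endfacet
facet normal -0.725 -0.677 -0.127
outer loop
vertex -4.314 -1.789 1.954
vertex -3.632 -2.494 1.817
vertex -3.967 -2.51 3.808
endloop
endfacet
facet normal 0.314 0.465 -0.828
outer loop
vertex -3.632 -2.494 1.817
vertex -3.413 -1.69 2.352
vertex -2.731 -2.395 2.215
endloop
endfacet
facet normal 0.105 -0.994 0.010
outer loop
vertex -3.632 -2.494 1.817
vertex -2.731 -2.395 2.215
vertex -3.967 -2.51 3.808
endloop
endfacet
facet normal -0.676 -0.446 -0.587
outer loop
vertex -3.856 1.254 2.055
vertex -4.329 1.34 2.535
vertex -4.162 1.758 2.025
endloop
endfacet
facet normal 0.523 0.269 -0.809
outer loop
vertex -3.856 1.254 2.055
vertex -4.162 1.758 2.025
vertex -3.037 1.794 2.764
endloop
endfacet
facet normal 0.522 0.272 -0.808
outer loop
vertex -3.037 1.794 2.764
vertex -4.162 1.758 2.025
vertex -3.344 2.297 2.735
endloop
endfacet
facet normal 0.676 0.446 0.586
outer loop
vertex -3.037 1.794 2.764
vertex -3.344 2.297 2.735
vertex -3.511 1.88 3.245
endloop
endfacet
facet normal -0.677 -0.445 -0.586
outer loop
vertex -4.162 1.758 2.025
vertex -4.329 1.34 2.535
vertex -4.594 1.947 2.38
endloop
endfacet
facet normal -0.080 0.836 -0.543
outer loop
vertex -4.162 1.758 2.025
vertex -4.594 1.947 2.38
vertex -3.344 2.297 2.735
endloop
endfacet
facet normal -0.080 0.836 -0.543
outer loop
vertex -3.344 2.297 2.735
vertex -4.594 1.947 2.38
vertex -3.776 2.486 3.089
endloop
endfacet
facet normal 0.676 0.447 0.586
outer loop
vertex -3.344 2.297 2.735
vertex -3.776 2.486 3.089
vertex -3.511 1.88 3.245
endloop
endfacet
facet normal -0.676 -0.445 -0.587
outer loop
vertex -4.594 1.947 2.38
vertex -4.329 1.34 2.535
vertex -4.827 1.679 2.852
endloop
endfacet
facet normal -0.622 0.772 0.131
outer loop
vertex -4.594 1.947 2.38
vertex -4.827 1.679 2.852
vertex -3.776 2.486 3.089
endloop
endfacet
facet normal -0.622 0.772 0.131
outer loop
vertex -3.776 2.486 3.089
vertex -4.827 1.679 2.852
vertex -4.008 2.219 3.561
endloop
endfacet
facet normal 0.677 0.447 0.585
outer loop
vertex -3.776 2.486 3.089
vertex -4.008 2.219 3.561
vertex -3.511 1.88 3.245
endloop
endfacet
facet normal -0.676 -0.445 -0.587
outer loop
vertex -4.827 1.679 2.852
vertex -4.329 1.34 2.535
vertex -4.685 1.156 3.085
endloop
endfacet
facet normal -0.696 0.126 0.707
outer loop
vertex -4.827 1.679 2.852
vertex -4.685 1.156 3.085
vertex -4.008 2.219 3.561
endloop
endfacet
facet normal -0.696 0.127 0.706
outer loop
vertex -4.008 2.219 3.561
vertex -4.685 1.156 3.085
vertex -3.866 1.696 3.795
endloop
endfacet
facet normal 0.677 0.446 0.586
outer loop
vertex -4.008 2.219 3.561
vertex -3.866 1.696 3.795
vertex -3.511 1.88 3.245
endloop
endfacet
facet normal -0.676 -0.446 -0.587
outer loop
vertex -4.685 1.156 3.085
vertex -4.329 1.34 2.535
vertex -4.275 0.772 2.905
endloop
endfacet
facet normal -0.246 -0.614 0.750
outer loop
vertex -4.685 1.156 3.085
vertex -4.275 0.772 2.905
vertex -3.866 1.696 3.795
endloop
endfacet
facet normal -0.245 -0.614 0.750
outer loop
vertex -3.866 1.696 3.795
vertex -4.275 0.772 2.905
vertex -3.456 1.311 3.614
endloop
endfacet
facet normal 0.677 0.445 0.586
outer loop
vertex -3.866 1.696 3.795
vertex -3.456 1.311 3.614
vertex -3.511 1.88 3.245
endloop
endfacet
facet normal -0.676 -0.446 -0.586
outer loop
vertex -4.275 0.772 2.905
vertex -4.329 1.34 2.535
vertex -3.906 0.816 2.446
endloop
endfacet
facet normal 0.390 -0.892 0.228
outer loop
vertex -4.275 0.772 2.905
vertex -3.906 0.816 2.446
vertex -3.456 1.311 3.614
endloop
endfacet
facet normal 0.391 -0.892 0.228
outer loop
vertex -3.456 1.311 3.614
vertex -3.906 0.816 2.446
vertex -3.088 1.355 3.155
endloop
endfacet
facet normal 0.677 0.445 0.586
outer loop
vertex -3.456 1.311 3.614
vertex -3.088 1.355 3.155
vertex -3.511 1.88 3.245
endloop
endfacet
facet normal -0.676 -0.446 -0.586
outer loop
vertex -3.906 0.816 2.446
vertex -4.329 1.34 2.535
vertex -3.856 1.254 2.055
endloop
endfacet
facet normal 0.732 -0.499 -0.465
outer loop
vertex -3.906 0.816 2.446
vertex -3.856 1.254 2.055
vertex -3.088 1.355 3.155
endloop
endfacet
facet normal 0.731 -0.499 -0.465
outer loop
vertex -3.088 1.355 3.155
vertex -3.856 1.254 2.055
vertex -3.037 1.794 2.764
endloop
endfacet
facet normal 0.677 0.444 0.587
outer loop
vertex -3.088 1.355 3.155
vertex -3.037 1.794 2.764
vertex -3.511 1.88 3.245
endloop
endfacet

endsolid
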